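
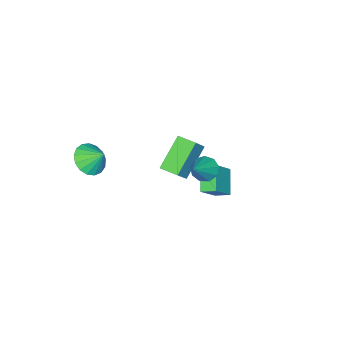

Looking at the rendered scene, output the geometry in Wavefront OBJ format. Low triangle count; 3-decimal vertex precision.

v 0.935 1.618 1.972
v 1.353 1.197 1.582
v 2.245 1.882 3.088
v 1.391 1.656 1.429
v 1.216 2.098 1.53
v 0.909 2.315 1.838
v 0.615 2.206 2.209
v 0.471 1.822 2.469
v 0.544 1.343 2.497
v 0.8 0.992 2.279
v 1.12 0.935 1.918
v -1.713 -2.389 -2.61
v -3.292 -2.433 -1.256
v -1.792 -1.364 -2.669
v -3.371 -1.408 -1.316
v -0.769 -2.252 -1.504
v -2.348 -2.296 -0.151
v -0.848 -1.227 -1.564
v -2.427 -1.271 -0.21
v 2.017 -4.363 0.174
v 2.903 -4.559 0.454
v 1.943 -3.537 0.986
v 2.958 -4.24 0.135
v 2.797 -3.949 -0.176
v 2.458 -3.753 -0.406
v 2.017 -3.696 -0.503
v 1.576 -3.793 -0.445
v 1.237 -4.019 -0.246
v 1.076 -4.325 0.05
v 1.13 -4.639 0.375
v 1.388 -4.89 0.653
v 1.79 -5.02 0.821
v 2.243 -4.999 0.842
v 2.645 -4.833 0.709
v -4.472 -1.51 -4.154
v -3.259 -1.554 -2.88
v -4.743 -0.756 -3.871
v -3.53 -0.8 -2.596
v -3.47 -0.8 -5.084
v -2.257 -0.844 -3.809
v -3.741 -0.046 -4.8
v -2.528 -0.09 -3.526
f 2 1 4
f 2 4 3
f 4 1 5
f 4 5 3
f 5 1 6
f 5 6 3
f 6 1 7
f 6 7 3
f 7 1 8
f 7 8 3
f 8 1 9
f 8 9 3
f 9 1 10
f 9 10 3
f 10 1 11
f 10 11 3
f 11 1 2
f 11 2 3
f 13 15 12
f 16 13 12
f 12 15 14
f 14 16 12
f 13 19 15
f 17 13 16
f 17 19 13
f 15 19 14
f 18 16 14
f 14 19 18
f 18 17 16
f 19 17 18
f 21 20 23
f 21 23 22
f 23 20 24
f 23 24 22
f 24 20 25
f 24 25 22
f 25 20 26
f 25 26 22
f 26 20 27
f 26 27 22
f 27 20 28
f 27 28 22
f 28 20 29
f 28 29 22
f 29 20 30
f 29 30 22
f 30 20 31
f 30 31 22
f 31 20 32
f 31 32 22
f 32 20 33
f 32 33 22
f 33 20 34
f 33 34 22
f 34 20 21
f 34 21 22
f 36 38 35
f 39 36 35
f 35 38 37
f 37 39 35
f 36 42 38
f 40 36 39
f 40 42 36
f 38 42 37
f 41 39 37
f 37 42 41
f 41 40 39
f 42 40 41



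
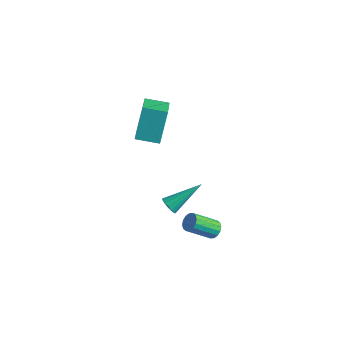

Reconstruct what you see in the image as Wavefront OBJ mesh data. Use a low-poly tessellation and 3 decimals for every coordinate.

v -0.383 -4.587 3.459
v -0.708 -3.697 4.99
v -1.509 -3.283 2.462
v -1.834 -2.394 3.993
v 0.574 -3.906 3.267
v 0.249 -3.017 4.798
v -0.552 -2.603 2.27
v -0.877 -1.713 3.801
v 3.164 -2.963 -2.498
v 3.486 -2.815 -2.131
v 2.837 -3.83 -1.155
v 2.516 -3.977 -1.522
v 3.276 -2.657 -2.105
v 2.627 -3.671 -1.13
v 3.037 -2.58 -2.185
v 2.388 -3.595 -1.21
v 2.831 -2.606 -2.349
v 2.182 -3.621 -1.373
v 2.715 -2.728 -2.553
v 2.066 -3.743 -1.577
v 2.719 -2.912 -2.742
v 2.07 -3.927 -1.766
v 2.843 -3.11 -2.865
v 2.194 -4.125 -1.889
v 3.053 -3.269 -2.89
v 2.404 -4.283 -1.915
v 3.292 -3.345 -2.81
v 2.643 -4.36 -1.835
v 3.498 -3.319 -2.647
v 2.849 -4.334 -1.671
v 3.614 -3.197 -2.443
v 2.965 -4.212 -1.467
v 3.61 -3.013 -2.254
v 2.961 -4.028 -1.278
v 1.169 -3.947 -1.266
v 1.488 -3.832 -1.647
v 1.851 -2.413 -0.234
v 1.285 -3.706 -1.7
v 1.056 -3.636 -1.654
v 0.853 -3.637 -1.518
v 0.722 -3.709 -1.325
v 0.694 -3.835 -1.118
v 0.775 -3.987 -0.945
v 0.946 -4.13 -0.845
v 1.168 -4.231 -0.842
v 1.391 -4.267 -0.936
v 1.562 -4.23 -1.105
v 1.644 -4.127 -1.311
v 1.617 -3.984 -1.507
f 2 4 1
f 5 2 1
f 1 4 3
f 3 5 1
f 2 8 4
f 6 2 5
f 6 8 2
f 4 8 3
f 7 5 3
f 3 8 7
f 7 6 5
f 8 6 7
f 10 9 13
f 10 13 11
f 11 13 14
f 11 14 12
f 13 9 15
f 13 15 14
f 14 15 16
f 14 16 12
f 15 9 17
f 15 17 16
f 16 17 18
f 16 18 12
f 17 9 19
f 17 19 18
f 18 19 20
f 18 20 12
f 19 9 21
f 19 21 20
f 20 21 22
f 20 22 12
f 21 9 23
f 21 23 22
f 22 23 24
f 22 24 12
f 23 9 25
f 23 25 24
f 24 25 26
f 24 26 12
f 25 9 27
f 25 27 26
f 26 27 28
f 26 28 12
f 27 9 29
f 27 29 28
f 28 29 30
f 28 30 12
f 29 9 31
f 29 31 30
f 30 31 32
f 30 32 12
f 31 9 33
f 31 33 32
f 32 33 34
f 32 34 12
f 33 9 10
f 33 10 34
f 34 10 11
f 34 11 12
f 36 35 38
f 36 38 37
f 38 35 39
f 38 39 37
f 39 35 40
f 39 40 37
f 40 35 41
f 40 41 37
f 41 35 42
f 41 42 37
f 42 35 43
f 42 43 37
f 43 35 44
f 43 44 37
f 44 35 45
f 44 45 37
f 45 35 46
f 45 46 37
f 46 35 47
f 46 47 37
f 47 35 48
f 47 48 37
f 48 35 49
f 48 49 37
f 49 35 36
f 49 36 37



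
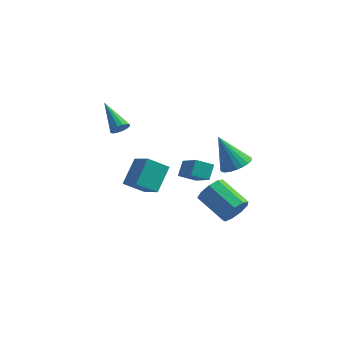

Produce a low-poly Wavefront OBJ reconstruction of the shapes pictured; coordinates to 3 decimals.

v 2.138 -3.791 0.936
v 2.151 -3.115 1.603
v 1.116 -2.845 -0.003
v 1.128 -2.169 0.664
v 2.932 -3.371 0.496
v 2.944 -2.695 1.163
v 1.909 -2.425 -0.443
v 1.922 -1.749 0.224
v 4.45 -3.758 -1.212
v 4.924 -3.264 -0.708
v 3.363 -2.567 0.075
v 2.89 -3.062 -0.428
v 4.8 -2.984 -1.203
v 3.24 -2.287 -0.419
v 4.513 -3.066 -1.702
v 2.953 -2.37 -0.918
v 4.196 -3.473 -1.971
v 2.636 -2.776 -1.187
v 3.998 -4.013 -1.885
v 2.438 -3.316 -1.102
v 4.012 -4.434 -1.485
v 2.451 -3.737 -0.701
v 4.23 -4.539 -0.956
v 2.67 -3.842 -0.172
v 4.552 -4.278 -0.547
v 2.991 -3.582 0.236
v 4.826 -3.775 -0.449
v 3.265 -3.078 0.334
v -1.456 -0.868 -3.211
v -2.429 -1.386 -2.468
v -1.289 0.419 -2.098
v -2.263 -0.098 -1.354
v -0.397 -1.702 -2.406
v -1.371 -2.219 -1.662
v -0.231 -0.414 -1.292
v -1.204 -0.932 -0.549
v -2.214 -2.133 2.264
v -1.799 -1.861 2.501
v -3.466 -1.127 3.296
v -1.866 -1.708 2.27
v -2.026 -1.668 2.038
v -2.236 -1.754 1.866
v -2.441 -1.941 1.801
v -2.584 -2.179 1.859
v -2.629 -2.406 2.026
v -2.562 -2.559 2.257
v -2.402 -2.599 2.489
v -2.192 -2.513 2.661
v -1.987 -2.326 2.726
v -1.844 -2.087 2.668
v 4.06 -2.619 1.406
v 4.603 -3.193 1.746
v 3.08 -2.521 3.134
v 4.759 -2.904 1.818
v 4.808 -2.573 1.827
v 4.744 -2.248 1.772
v 4.575 -1.98 1.661
v 4.329 -1.809 1.512
v 4.041 -1.761 1.346
v 3.756 -1.844 1.189
v 3.517 -2.045 1.065
v 3.362 -2.334 0.993
v 3.312 -2.666 0.984
v 3.377 -2.99 1.039
v 3.545 -3.258 1.15
v 3.792 -3.429 1.299
v 4.08 -3.477 1.465
v 4.365 -3.394 1.622
f 2 4 1
f 5 2 1
f 1 4 3
f 3 5 1
f 2 8 4
f 6 2 5
f 6 8 2
f 4 8 3
f 7 5 3
f 3 8 7
f 7 6 5
f 8 6 7
f 10 9 13
f 10 13 11
f 11 13 14
f 11 14 12
f 13 9 15
f 13 15 14
f 14 15 16
f 14 16 12
f 15 9 17
f 15 17 16
f 16 17 18
f 16 18 12
f 17 9 19
f 17 19 18
f 18 19 20
f 18 20 12
f 19 9 21
f 19 21 20
f 20 21 22
f 20 22 12
f 21 9 23
f 21 23 22
f 22 23 24
f 22 24 12
f 23 9 25
f 23 25 24
f 24 25 26
f 24 26 12
f 25 9 27
f 25 27 26
f 26 27 28
f 26 28 12
f 27 9 10
f 27 10 28
f 28 10 11
f 28 11 12
f 30 32 29
f 33 30 29
f 29 32 31
f 31 33 29
f 30 36 32
f 34 30 33
f 34 36 30
f 32 36 31
f 35 33 31
f 31 36 35
f 35 34 33
f 36 34 35
f 38 37 40
f 38 40 39
f 40 37 41
f 40 41 39
f 41 37 42
f 41 42 39
f 42 37 43
f 42 43 39
f 43 37 44
f 43 44 39
f 44 37 45
f 44 45 39
f 45 37 46
f 45 46 39
f 46 37 47
f 46 47 39
f 47 37 48
f 47 48 39
f 48 37 49
f 48 49 39
f 49 37 50
f 49 50 39
f 50 37 38
f 50 38 39
f 52 51 54
f 52 54 53
f 54 51 55
f 54 55 53
f 55 51 56
f 55 56 53
f 56 51 57
f 56 57 53
f 57 51 58
f 57 58 53
f 58 51 59
f 58 59 53
f 59 51 60
f 59 60 53
f 60 51 61
f 60 61 53
f 61 51 62
f 61 62 53
f 62 51 63
f 62 63 53
f 63 51 64
f 63 64 53
f 64 51 65
f 64 65 53
f 65 51 66
f 65 66 53
f 66 51 67
f 66 67 53
f 67 51 68
f 67 68 53
f 68 51 52
f 68 52 53



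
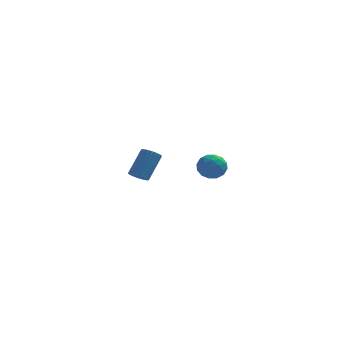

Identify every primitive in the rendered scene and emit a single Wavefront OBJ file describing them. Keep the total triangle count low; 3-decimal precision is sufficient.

v 1.504 -3.104 -0.95
v 2.251 -2.879 -0.777
v 1.489 -3.861 0.097
v 2.236 -3.636 0.27
v 1.636 -3.113 0.336
v 1.645 -2.645 -0.312
v 2.095 -4.095 -0.368
v 2.104 -3.627 -1.016
v 2.616 -3.492 -0.418
v 2.333 -2.885 0.017
v 1.407 -3.855 -0.697
v 1.124 -3.248 -0.262
v 1.879 -2.925 -0.956
v 1.861 -3.815 0.276
v 1.509 -3.507 0.314
v 1.948 -3.375 0.416
v 1.523 -2.787 -0.682
v 1.962 -2.655 -0.58
v 1.601 -2.792 0.074
v 1.778 -4.085 -0.1
v 2.217 -3.953 0.002
v 1.792 -3.365 -1.096
v 2.231 -3.233 -0.994
v 2.139 -3.948 -0.754
v 2.532 -3.153 -0.643
v 2.524 -3.598 -0.027
v 2.441 -3.868 -0.402
v 2.446 -3.593 -0.783
v 2.366 -2.796 -0.387
v 2.357 -3.241 0.229
v 2.005 -2.933 0.267
v 2.01 -2.658 -0.113
v 2.581 -3.156 -0.176
v 1.383 -3.499 -0.909
v 1.374 -3.944 -0.293
v 1.73 -4.082 -0.567
v 1.735 -3.807 -0.947
v 1.216 -3.142 -0.653
v 1.208 -3.587 -0.037
v 1.294 -3.147 0.103
v 1.299 -2.872 -0.278
v 1.159 -3.584 -0.504
v -2.155 2.903 -3.886
v -1.73 3.117 -4.235
v -1.101 4.071 -2.883
v -1.525 3.857 -2.534
v -1.91 3.281 -4.267
v -1.28 4.235 -2.915
v -2.132 3.38 -4.233
v -1.502 4.334 -2.881
v -2.358 3.396 -4.139
v -1.728 4.35 -2.787
v -2.549 3.327 -4.001
v -1.919 4.281 -2.65
v -2.672 3.184 -3.844
v -2.042 4.138 -2.492
v -2.705 2.993 -3.693
v -2.076 3.947 -2.342
v -2.643 2.787 -3.576
v -2.014 3.741 -2.225
v -2.497 2.6 -3.513
v -1.868 3.554 -2.161
v -2.292 2.466 -3.514
v -1.662 3.42 -2.162
v -2.063 2.408 -3.579
v -1.433 3.362 -2.227
v -1.849 2.435 -3.697
v -1.22 3.389 -2.346
v -1.689 2.543 -3.848
v -1.06 3.497 -2.497
v -1.609 2.713 -4.006
v -0.98 3.667 -2.654
v -1.624 2.916 -4.142
v -0.994 3.87 -2.791
f 1 38 17
f 38 12 41
f 17 41 6
f 38 41 17
f 1 17 13
f 17 6 18
f 13 18 2
f 17 18 13
f 1 13 22
f 13 2 23
f 22 23 8
f 13 23 22
f 1 22 34
f 22 8 37
f 34 37 11
f 22 37 34
f 1 34 38
f 34 11 42
f 38 42 12
f 34 42 38
f 2 18 29
f 18 6 32
f 29 32 10
f 18 32 29
f 6 41 19
f 41 12 40
f 19 40 5
f 41 40 19
f 12 42 39
f 42 11 35
f 39 35 3
f 42 35 39
f 11 37 36
f 37 8 24
f 36 24 7
f 37 24 36
f 8 23 28
f 23 2 25
f 28 25 9
f 23 25 28
f 4 30 16
f 30 10 31
f 16 31 5
f 30 31 16
f 4 16 14
f 16 5 15
f 14 15 3
f 16 15 14
f 4 14 21
f 14 3 20
f 21 20 7
f 14 20 21
f 4 21 26
f 21 7 27
f 26 27 9
f 21 27 26
f 4 26 30
f 26 9 33
f 30 33 10
f 26 33 30
f 5 31 19
f 31 10 32
f 19 32 6
f 31 32 19
f 3 15 39
f 15 5 40
f 39 40 12
f 15 40 39
f 7 20 36
f 20 3 35
f 36 35 11
f 20 35 36
f 9 27 28
f 27 7 24
f 28 24 8
f 27 24 28
f 10 33 29
f 33 9 25
f 29 25 2
f 33 25 29
f 44 43 47
f 44 47 45
f 45 47 48
f 45 48 46
f 47 43 49
f 47 49 48
f 48 49 50
f 48 50 46
f 49 43 51
f 49 51 50
f 50 51 52
f 50 52 46
f 51 43 53
f 51 53 52
f 52 53 54
f 52 54 46
f 53 43 55
f 53 55 54
f 54 55 56
f 54 56 46
f 55 43 57
f 55 57 56
f 56 57 58
f 56 58 46
f 57 43 59
f 57 59 58
f 58 59 60
f 58 60 46
f 59 43 61
f 59 61 60
f 60 61 62
f 60 62 46
f 61 43 63
f 61 63 62
f 62 63 64
f 62 64 46
f 63 43 65
f 63 65 64
f 64 65 66
f 64 66 46
f 65 43 67
f 65 67 66
f 66 67 68
f 66 68 46
f 67 43 69
f 67 69 68
f 68 69 70
f 68 70 46
f 69 43 71
f 69 71 70
f 70 71 72
f 70 72 46
f 71 43 73
f 71 73 72
f 72 73 74
f 72 74 46
f 73 43 44
f 73 44 74
f 74 44 45
f 74 45 46



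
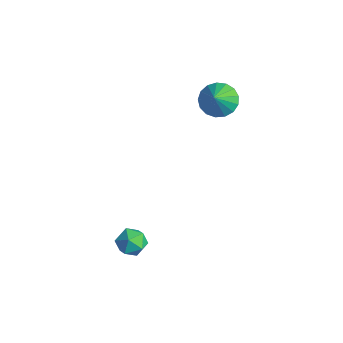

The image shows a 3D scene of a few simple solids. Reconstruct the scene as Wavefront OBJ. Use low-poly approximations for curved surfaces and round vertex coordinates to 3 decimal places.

v -1.577 -2.405 -2.974
v -1.217 -2.05 -3.403
v -0.703 -2.57 -2.377
v -0.343 -2.215 -2.806
v -0.796 -1.916 -2.427
v -1.337 -1.814 -2.796
v -0.583 -2.806 -2.984
v -1.124 -2.704 -3.353
v -0.603 -2.298 -3.409
v -0.735 -1.748 -3.065
v -1.185 -2.872 -2.715
v -1.317 -2.322 -2.371
v -2.656 2.383 1.799
v -1.993 2.615 1.51
v -2.084 1.817 2.661
v -2.084 2.879 1.744
v -2.306 3.029 1.99
v -2.608 3.031 2.192
v -2.921 2.885 2.304
v -3.174 2.623 2.3
v -3.308 2.307 2.182
v -3.293 2.008 1.975
v -3.132 1.794 1.729
v -2.862 1.716 1.498
v -2.545 1.79 1.336
v -2.253 2.001 1.28
v -2.054 2.298 1.343
f 1 12 6
f 1 6 2
f 1 2 8
f 1 8 11
f 1 11 12
f 2 6 10
f 6 12 5
f 12 11 3
f 11 8 7
f 8 2 9
f 4 10 5
f 4 5 3
f 4 3 7
f 4 7 9
f 4 9 10
f 5 10 6
f 3 5 12
f 7 3 11
f 9 7 8
f 10 9 2
f 14 13 16
f 14 16 15
f 16 13 17
f 16 17 15
f 17 13 18
f 17 18 15
f 18 13 19
f 18 19 15
f 19 13 20
f 19 20 15
f 20 13 21
f 20 21 15
f 21 13 22
f 21 22 15
f 22 13 23
f 22 23 15
f 23 13 24
f 23 24 15
f 24 13 25
f 24 25 15
f 25 13 26
f 25 26 15
f 26 13 27
f 26 27 15
f 27 13 14
f 27 14 15



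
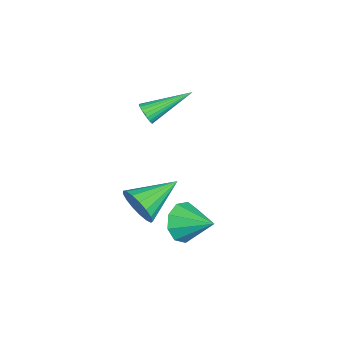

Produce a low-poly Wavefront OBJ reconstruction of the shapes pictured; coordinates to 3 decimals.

v -2.712 -0.665 1.979
v -2.438 -0.766 2.398
v -3.448 0.985 2.861
v -2.31 -0.654 2.294
v -2.244 -0.543 2.143
v -2.249 -0.451 1.966
v -2.324 -0.391 1.792
v -2.458 -0.373 1.646
v -2.631 -0.4 1.551
v -2.816 -0.466 1.521
v -2.985 -0.563 1.561
v -3.113 -0.676 1.664
v -3.179 -0.786 1.816
v -3.174 -0.878 1.992
v -3.099 -0.938 2.167
v -2.965 -0.956 2.312
v -2.792 -0.93 2.408
v -2.607 -0.863 2.437
v 1.877 1.496 -0.164
v 2.347 1.634 -0.896
v 2.483 2.664 0.444
v 1.821 1.925 -0.931
v 1.321 2.015 -0.607
v 1.082 1.863 -0.077
v 1.214 1.539 0.413
v 1.657 1.195 0.632
v 2.202 0.992 0.479
v 2.596 1.025 0.025
v 2.653 1.278 -0.518
v 1.352 -0.263 0.021
v 1.835 -0.112 0.716
v 0.128 0.983 0.599
v 1.976 0.157 0.438
v 1.975 0.329 0.064
v 1.831 0.365 -0.32
v 1.577 0.258 -0.626
v 1.272 0.031 -0.783
v 0.985 -0.263 -0.757
v 0.782 -0.557 -0.552
v 0.71 -0.784 -0.216
v 0.785 -0.891 0.174
v 0.99 -0.855 0.529
v 1.278 -0.683 0.768
v 1.583 -0.414 0.835
f 2 1 4
f 2 4 3
f 4 1 5
f 4 5 3
f 5 1 6
f 5 6 3
f 6 1 7
f 6 7 3
f 7 1 8
f 7 8 3
f 8 1 9
f 8 9 3
f 9 1 10
f 9 10 3
f 10 1 11
f 10 11 3
f 11 1 12
f 11 12 3
f 12 1 13
f 12 13 3
f 13 1 14
f 13 14 3
f 14 1 15
f 14 15 3
f 15 1 16
f 15 16 3
f 16 1 17
f 16 17 3
f 17 1 18
f 17 18 3
f 18 1 2
f 18 2 3
f 20 19 22
f 20 22 21
f 22 19 23
f 22 23 21
f 23 19 24
f 23 24 21
f 24 19 25
f 24 25 21
f 25 19 26
f 25 26 21
f 26 19 27
f 26 27 21
f 27 19 28
f 27 28 21
f 28 19 29
f 28 29 21
f 29 19 20
f 29 20 21
f 31 30 33
f 31 33 32
f 33 30 34
f 33 34 32
f 34 30 35
f 34 35 32
f 35 30 36
f 35 36 32
f 36 30 37
f 36 37 32
f 37 30 38
f 37 38 32
f 38 30 39
f 38 39 32
f 39 30 40
f 39 40 32
f 40 30 41
f 40 41 32
f 41 30 42
f 41 42 32
f 42 30 43
f 42 43 32
f 43 30 44
f 43 44 32
f 44 30 31
f 44 31 32



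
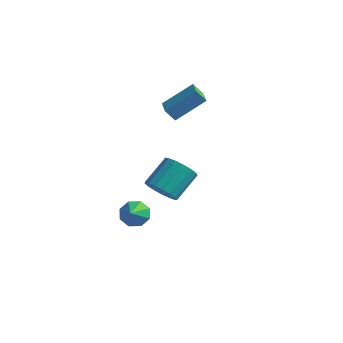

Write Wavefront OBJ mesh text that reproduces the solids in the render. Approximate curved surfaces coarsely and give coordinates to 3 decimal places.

v -1.339 -1.046 -4.153
v -0.52 -0.794 -4.352
v -0.821 -2.094 -3.347
v -0.758 -0.487 -3.801
v -1.336 -0.509 -3.456
v -1.916 -0.845 -3.52
v -2.159 -1.299 -3.954
v -1.921 -1.605 -4.505
v -1.343 -1.584 -4.85
v -0.763 -1.248 -4.786
v 2.017 -3.232 0.056
v 2.891 -3.012 -0.378
v 3.096 -1.527 0.79
v 2.223 -1.748 1.224
v 2.57 -2.766 -0.634
v 2.776 -1.281 0.533
v 2.123 -2.627 -0.733
v 2.329 -1.142 0.435
v 1.651 -2.626 -0.65
v 1.857 -1.141 0.518
v 1.264 -2.764 -0.406
v 1.47 -1.28 0.762
v 1.049 -3.01 -0.056
v 1.254 -1.525 1.112
v 1.055 -3.306 0.32
v 1.261 -1.822 1.488
v 1.282 -3.586 0.635
v 1.488 -2.101 1.803
v 1.678 -3.784 0.818
v 1.884 -2.3 1.986
v 2.151 -3.856 0.826
v 2.357 -2.372 1.994
v 2.593 -3.785 0.658
v 2.799 -2.301 1.825
v 2.904 -3.588 0.352
v 3.11 -2.103 1.519
v 3.011 -3.309 -0.022
v 3.217 -1.824 1.146
v -1.34 2.641 1.392
v -1.817 2.359 2.089
v -2.346 3.74 1.147
v -2.824 3.458 1.843
v -0.216 3.962 2.697
v -0.694 3.68 3.393
v -1.223 5.061 2.451
v -1.7 4.779 3.148
f 2 1 4
f 2 4 3
f 4 1 5
f 4 5 3
f 5 1 6
f 5 6 3
f 6 1 7
f 6 7 3
f 7 1 8
f 7 8 3
f 8 1 9
f 8 9 3
f 9 1 10
f 9 10 3
f 10 1 2
f 10 2 3
f 12 11 15
f 12 15 13
f 13 15 16
f 13 16 14
f 15 11 17
f 15 17 16
f 16 17 18
f 16 18 14
f 17 11 19
f 17 19 18
f 18 19 20
f 18 20 14
f 19 11 21
f 19 21 20
f 20 21 22
f 20 22 14
f 21 11 23
f 21 23 22
f 22 23 24
f 22 24 14
f 23 11 25
f 23 25 24
f 24 25 26
f 24 26 14
f 25 11 27
f 25 27 26
f 26 27 28
f 26 28 14
f 27 11 29
f 27 29 28
f 28 29 30
f 28 30 14
f 29 11 31
f 29 31 30
f 30 31 32
f 30 32 14
f 31 11 33
f 31 33 32
f 32 33 34
f 32 34 14
f 33 11 35
f 33 35 34
f 34 35 36
f 34 36 14
f 35 11 37
f 35 37 36
f 36 37 38
f 36 38 14
f 37 11 12
f 37 12 38
f 38 12 13
f 38 13 14
f 40 42 39
f 43 40 39
f 39 42 41
f 41 43 39
f 40 46 42
f 44 40 43
f 44 46 40
f 42 46 41
f 45 43 41
f 41 46 45
f 45 44 43
f 46 44 45



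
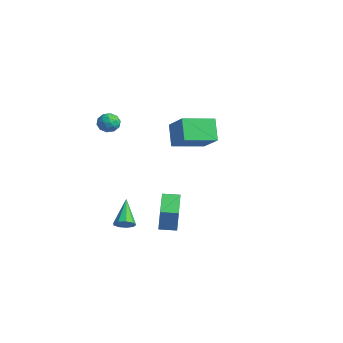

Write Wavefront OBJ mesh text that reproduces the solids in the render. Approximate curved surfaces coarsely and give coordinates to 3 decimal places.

v -3.5 1.477 -0.323
v -4.363 1.8 0.849
v -3.246 3.332 -0.647
v -4.108 3.655 0.524
v -2.012 1.465 0.776
v -2.874 1.788 1.947
v -1.757 3.32 0.451
v -2.62 3.643 1.623
v 3.623 -2.998 -1.951
v 3.744 -2.967 -0.697
v 1.781 -1.919 -1.799
v 1.902 -1.888 -0.546
v 4.078 -2.212 -2.014
v 4.199 -2.181 -0.761
v 2.236 -1.133 -1.863
v 2.357 -1.102 -0.609
v 0.312 -3.218 -3.202
v 0.699 -3.312 -2.766
v -0.812 -2.542 -2.058
v 0.757 -2.946 -2.925
v 0.607 -2.707 -3.214
v 0.319 -2.707 -3.497
v 0.028 -2.946 -3.642
v -0.13 -3.312 -3.581
v -0.081 -3.634 -3.342
v 0.152 -3.761 -3.038
v 0.46 -3.634 -2.81
v -1.991 -2.354 2.832
v -1.648 -2.492 3.369
v -2.272 -3.368 2.751
v -1.929 -3.506 3.288
v -2.473 -3.149 3.331
v -2.299 -2.523 3.381
v -1.621 -3.337 2.739
v -1.447 -2.711 2.789
v -1.419 -3.1 3.311
v -1.946 -2.984 3.678
v -1.974 -2.876 2.442
v -2.501 -2.76 2.809
v -1.795 -2.334 3.108
v -2.125 -3.526 3.012
v -2.445 -3.316 3.037
v -2.243 -3.397 3.353
v -2.178 -2.352 3.115
v -1.976 -2.433 3.431
v -2.461 -2.819 3.408
v -1.944 -3.427 2.689
v -1.742 -3.508 3.005
v -1.677 -2.463 2.767
v -1.475 -2.544 3.083
v -1.459 -3.041 2.712
v -1.459 -2.773 3.39
v -1.624 -3.368 3.342
v -1.443 -3.269 3.019
v -1.341 -2.901 3.048
v -1.769 -2.704 3.605
v -1.933 -3.3 3.557
v -2.253 -3.09 3.582
v -2.151 -2.722 3.612
v -1.634 -3.061 3.571
v -1.987 -2.56 2.563
v -2.151 -3.156 2.515
v -1.769 -3.138 2.508
v -1.667 -2.77 2.538
v -2.296 -2.492 2.778
v -2.461 -3.087 2.73
v -2.579 -2.959 3.072
v -2.477 -2.591 3.101
v -2.286 -2.799 2.549
f 2 4 1
f 5 2 1
f 1 4 3
f 3 5 1
f 2 8 4
f 6 2 5
f 6 8 2
f 4 8 3
f 7 5 3
f 3 8 7
f 7 6 5
f 8 6 7
f 10 12 9
f 13 10 9
f 9 12 11
f 11 13 9
f 10 16 12
f 14 10 13
f 14 16 10
f 12 16 11
f 15 13 11
f 11 16 15
f 15 14 13
f 16 14 15
f 18 17 20
f 18 20 19
f 20 17 21
f 20 21 19
f 21 17 22
f 21 22 19
f 22 17 23
f 22 23 19
f 23 17 24
f 23 24 19
f 24 17 25
f 24 25 19
f 25 17 26
f 25 26 19
f 26 17 27
f 26 27 19
f 27 17 18
f 27 18 19
f 28 65 44
f 65 39 68
f 44 68 33
f 65 68 44
f 28 44 40
f 44 33 45
f 40 45 29
f 44 45 40
f 28 40 49
f 40 29 50
f 49 50 35
f 40 50 49
f 28 49 61
f 49 35 64
f 61 64 38
f 49 64 61
f 28 61 65
f 61 38 69
f 65 69 39
f 61 69 65
f 29 45 56
f 45 33 59
f 56 59 37
f 45 59 56
f 33 68 46
f 68 39 67
f 46 67 32
f 68 67 46
f 39 69 66
f 69 38 62
f 66 62 30
f 69 62 66
f 38 64 63
f 64 35 51
f 63 51 34
f 64 51 63
f 35 50 55
f 50 29 52
f 55 52 36
f 50 52 55
f 31 57 43
f 57 37 58
f 43 58 32
f 57 58 43
f 31 43 41
f 43 32 42
f 41 42 30
f 43 42 41
f 31 41 48
f 41 30 47
f 48 47 34
f 41 47 48
f 31 48 53
f 48 34 54
f 53 54 36
f 48 54 53
f 31 53 57
f 53 36 60
f 57 60 37
f 53 60 57
f 32 58 46
f 58 37 59
f 46 59 33
f 58 59 46
f 30 42 66
f 42 32 67
f 66 67 39
f 42 67 66
f 34 47 63
f 47 30 62
f 63 62 38
f 47 62 63
f 36 54 55
f 54 34 51
f 55 51 35
f 54 51 55
f 37 60 56
f 60 36 52
f 56 52 29
f 60 52 56



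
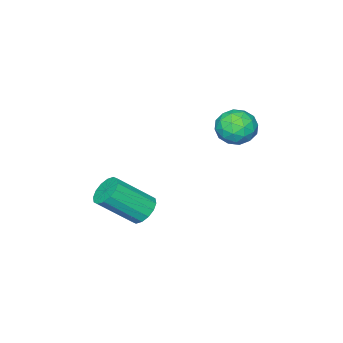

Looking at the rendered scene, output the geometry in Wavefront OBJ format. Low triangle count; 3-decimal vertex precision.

v 3.007 0.043 -1.586
v 3.425 -0.131 -2.08
v 4.491 -0.957 -0.888
v 4.073 -0.783 -0.394
v 3.54 0.177 -1.969
v 4.606 -0.649 -0.777
v 3.512 0.449 -1.756
v 4.578 -0.377 -0.564
v 3.349 0.612 -1.497
v 4.415 -0.214 -0.305
v 3.094 0.623 -1.262
v 4.16 -0.203 -0.07
v 2.816 0.478 -1.114
v 3.882 -0.348 0.078
v 2.589 0.217 -1.092
v 3.655 -0.609 0.1
v 2.474 -0.091 -1.203
v 3.54 -0.917 -0.011
v 2.502 -0.363 -1.416
v 3.568 -1.189 -0.224
v 2.665 -0.526 -1.675
v 3.731 -1.352 -0.483
v 2.92 -0.537 -1.91
v 3.986 -1.363 -0.718
v 3.198 -0.392 -2.058
v 4.264 -1.218 -0.866
v -0.788 1.69 1.001
v -0.226 1.922 1.582
v -0.954 0.498 1.638
v -0.392 0.73 2.219
v -1.141 1.112 2.182
v -1.038 1.848 1.788
v -0.142 0.572 1.432
v -0.039 1.308 1.038
v 0.173 1.231 1.849
v -0.444 1.565 2.312
v -0.736 0.855 0.908
v -1.353 1.189 1.371
v -0.492 1.91 1.236
v -0.688 0.51 1.984
v -1.128 0.734 1.962
v -0.798 0.871 2.304
v -0.97 1.867 1.357
v -0.639 2.004 1.698
v -1.177 1.528 2.051
v -0.541 0.416 1.522
v -0.21 0.553 1.863
v -0.382 1.549 0.916
v -0.052 1.686 1.258
v -0.003 0.892 1.169
v 0.073 1.641 1.734
v -0.025 0.94 2.108
v 0.122 0.847 1.646
v 0.183 1.28 1.414
v -0.29 1.837 2.006
v -0.388 1.137 2.381
v -0.828 1.361 2.359
v -0.768 1.794 2.127
v -0.056 1.431 2.163
v -0.792 1.283 0.839
v -0.89 0.583 1.214
v -0.412 0.626 1.093
v -0.352 1.059 0.861
v -1.155 1.48 1.112
v -1.253 0.779 1.486
v -1.363 1.14 1.806
v -1.302 1.573 1.574
v -1.124 0.989 1.057
f 2 1 5
f 2 5 3
f 3 5 6
f 3 6 4
f 5 1 7
f 5 7 6
f 6 7 8
f 6 8 4
f 7 1 9
f 7 9 8
f 8 9 10
f 8 10 4
f 9 1 11
f 9 11 10
f 10 11 12
f 10 12 4
f 11 1 13
f 11 13 12
f 12 13 14
f 12 14 4
f 13 1 15
f 13 15 14
f 14 15 16
f 14 16 4
f 15 1 17
f 15 17 16
f 16 17 18
f 16 18 4
f 17 1 19
f 17 19 18
f 18 19 20
f 18 20 4
f 19 1 21
f 19 21 20
f 20 21 22
f 20 22 4
f 21 1 23
f 21 23 22
f 22 23 24
f 22 24 4
f 23 1 25
f 23 25 24
f 24 25 26
f 24 26 4
f 25 1 2
f 25 2 26
f 26 2 3
f 26 3 4
f 27 64 43
f 64 38 67
f 43 67 32
f 64 67 43
f 27 43 39
f 43 32 44
f 39 44 28
f 43 44 39
f 27 39 48
f 39 28 49
f 48 49 34
f 39 49 48
f 27 48 60
f 48 34 63
f 60 63 37
f 48 63 60
f 27 60 64
f 60 37 68
f 64 68 38
f 60 68 64
f 28 44 55
f 44 32 58
f 55 58 36
f 44 58 55
f 32 67 45
f 67 38 66
f 45 66 31
f 67 66 45
f 38 68 65
f 68 37 61
f 65 61 29
f 68 61 65
f 37 63 62
f 63 34 50
f 62 50 33
f 63 50 62
f 34 49 54
f 49 28 51
f 54 51 35
f 49 51 54
f 30 56 42
f 56 36 57
f 42 57 31
f 56 57 42
f 30 42 40
f 42 31 41
f 40 41 29
f 42 41 40
f 30 40 47
f 40 29 46
f 47 46 33
f 40 46 47
f 30 47 52
f 47 33 53
f 52 53 35
f 47 53 52
f 30 52 56
f 52 35 59
f 56 59 36
f 52 59 56
f 31 57 45
f 57 36 58
f 45 58 32
f 57 58 45
f 29 41 65
f 41 31 66
f 65 66 38
f 41 66 65
f 33 46 62
f 46 29 61
f 62 61 37
f 46 61 62
f 35 53 54
f 53 33 50
f 54 50 34
f 53 50 54
f 36 59 55
f 59 35 51
f 55 51 28
f 59 51 55



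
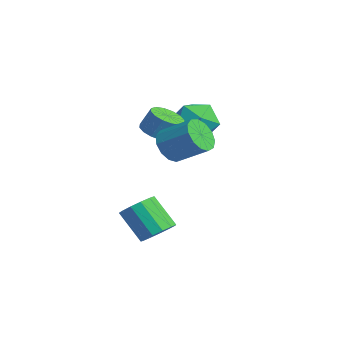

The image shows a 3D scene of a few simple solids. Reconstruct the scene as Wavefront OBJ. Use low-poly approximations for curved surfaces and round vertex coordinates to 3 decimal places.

v 1.301 -1.07 -3.772
v 1.954 -1.584 -3.515
v 0.952 -2.184 -2.171
v 0.299 -1.67 -2.428
v 2.013 -1.158 -3.28
v 1.011 -1.758 -1.937
v 1.846 -0.704 -3.201
v 0.845 -1.304 -1.858
v 1.506 -0.366 -3.304
v 0.505 -0.966 -1.96
v 1.101 -0.251 -3.555
v 0.099 -0.852 -2.212
v 0.759 -0.397 -3.875
v -0.242 -0.997 -2.531
v 0.589 -0.756 -4.162
v -0.412 -1.356 -2.819
v 0.645 -1.215 -4.325
v -0.356 -1.815 -2.982
v 0.91 -1.628 -4.313
v -0.092 -2.228 -2.969
v 1.298 -1.863 -4.128
v 0.296 -2.464 -2.785
v 1.687 -1.847 -3.831
v 0.686 -2.447 -2.488
v 1.07 -0.491 1.149
v 1.604 -0.392 0.419
v 2.624 0.61 1.301
v 2.09 0.511 2.031
v 1.256 -0.016 0.395
v 2.276 0.985 1.277
v 0.849 0.208 0.61
v 1.869 1.21 1.493
v 0.512 0.211 0.997
v 1.532 1.213 1.879
v 0.352 -0.009 1.432
v 1.372 0.993 2.314
v 0.42 -0.382 1.777
v 1.44 0.62 2.659
v 0.695 -0.79 1.922
v 1.715 0.212 2.804
v 1.088 -1.103 1.822
v 2.108 -0.101 2.705
v 1.476 -1.221 1.509
v 2.496 -0.22 2.391
v 1.735 -1.108 1.081
v 2.755 -0.106 1.963
v 1.783 -0.799 0.675
v 2.803 0.203 1.557
v -0.854 -0.363 1.214
v -0.413 0.21 0.85
v -0.165 0.637 1.821
v -0.606 0.063 2.186
v -0.799 0.371 0.877
v -0.551 0.798 1.849
v -1.2 0.336 0.996
v -0.951 0.763 1.967
v -1.508 0.113 1.172
v -1.259 0.54 2.144
v -1.641 -0.237 1.36
v -1.392 0.189 2.332
v -1.563 -0.622 1.509
v -1.315 -0.195 2.481
v -1.295 -0.937 1.579
v -1.047 -0.51 2.55
v -0.909 -1.098 1.551
v -0.661 -0.671 2.523
v -0.509 -1.063 1.433
v -0.26 -0.636 2.404
v -0.201 -0.84 1.256
v 0.048 -0.413 2.228
v -0.068 -0.489 1.068
v 0.181 -0.063 2.04
v -0.145 -0.105 0.919
v 0.103 0.322 1.891
v -2.301 2.68 1.864
v -1.712 2.92 0.873
v -3.188 1.24 0.987
v -2.599 1.48 -0.004
v -2.029 1.042 0.929
v -1.48 1.932 1.471
v -3.42 2.228 0.389
v -2.871 3.118 0.931
v -2.403 2.641 -0.038
v -1.544 1.908 0.295
v -3.356 2.252 1.565
v -2.497 1.519 1.898
f 2 1 5
f 2 5 3
f 3 5 6
f 3 6 4
f 5 1 7
f 5 7 6
f 6 7 8
f 6 8 4
f 7 1 9
f 7 9 8
f 8 9 10
f 8 10 4
f 9 1 11
f 9 11 10
f 10 11 12
f 10 12 4
f 11 1 13
f 11 13 12
f 12 13 14
f 12 14 4
f 13 1 15
f 13 15 14
f 14 15 16
f 14 16 4
f 15 1 17
f 15 17 16
f 16 17 18
f 16 18 4
f 17 1 19
f 17 19 18
f 18 19 20
f 18 20 4
f 19 1 21
f 19 21 20
f 20 21 22
f 20 22 4
f 21 1 23
f 21 23 22
f 22 23 24
f 22 24 4
f 23 1 2
f 23 2 24
f 24 2 3
f 24 3 4
f 26 25 29
f 26 29 27
f 27 29 30
f 27 30 28
f 29 25 31
f 29 31 30
f 30 31 32
f 30 32 28
f 31 25 33
f 31 33 32
f 32 33 34
f 32 34 28
f 33 25 35
f 33 35 34
f 34 35 36
f 34 36 28
f 35 25 37
f 35 37 36
f 36 37 38
f 36 38 28
f 37 25 39
f 37 39 38
f 38 39 40
f 38 40 28
f 39 25 41
f 39 41 40
f 40 41 42
f 40 42 28
f 41 25 43
f 41 43 42
f 42 43 44
f 42 44 28
f 43 25 45
f 43 45 44
f 44 45 46
f 44 46 28
f 45 25 47
f 45 47 46
f 46 47 48
f 46 48 28
f 47 25 26
f 47 26 48
f 48 26 27
f 48 27 28
f 50 49 53
f 50 53 51
f 51 53 54
f 51 54 52
f 53 49 55
f 53 55 54
f 54 55 56
f 54 56 52
f 55 49 57
f 55 57 56
f 56 57 58
f 56 58 52
f 57 49 59
f 57 59 58
f 58 59 60
f 58 60 52
f 59 49 61
f 59 61 60
f 60 61 62
f 60 62 52
f 61 49 63
f 61 63 62
f 62 63 64
f 62 64 52
f 63 49 65
f 63 65 64
f 64 65 66
f 64 66 52
f 65 49 67
f 65 67 66
f 66 67 68
f 66 68 52
f 67 49 69
f 67 69 68
f 68 69 70
f 68 70 52
f 69 49 71
f 69 71 70
f 70 71 72
f 70 72 52
f 71 49 73
f 71 73 72
f 72 73 74
f 72 74 52
f 73 49 50
f 73 50 74
f 74 50 51
f 74 51 52
f 75 86 80
f 75 80 76
f 75 76 82
f 75 82 85
f 75 85 86
f 76 80 84
f 80 86 79
f 86 85 77
f 85 82 81
f 82 76 83
f 78 84 79
f 78 79 77
f 78 77 81
f 78 81 83
f 78 83 84
f 79 84 80
f 77 79 86
f 81 77 85
f 83 81 82
f 84 83 76



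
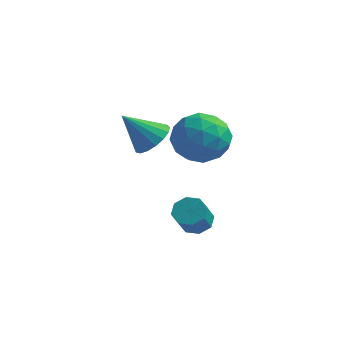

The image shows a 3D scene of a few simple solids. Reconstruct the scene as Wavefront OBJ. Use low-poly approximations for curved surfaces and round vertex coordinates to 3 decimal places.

v 1.286 -0.307 0.415
v 2.167 -0.77 0.868
v 0.333 -1.75 0.792
v 1.214 -2.213 1.245
v 0.737 -1.357 1.729
v 1.325 -0.465 1.497
v 1.175 -2.055 0.163
v 1.763 -1.163 -0.069
v 2.098 -1.85 0.713
v 1.827 -1.419 1.68
v 0.673 -1.101 -0.02
v 0.402 -0.67 0.947
v 1.81 -0.412 0.609
v 0.69 -2.108 1.051
v 0.41 -1.605 1.336
v 0.927 -1.877 1.602
v 1.315 -0.233 0.978
v 1.833 -0.505 1.244
v 0.992 -0.85 1.75
v 0.667 -2.015 0.416
v 1.185 -2.287 0.682
v 1.573 -0.643 0.058
v 2.09 -0.915 0.324
v 1.508 -1.67 -0.09
v 2.287 -1.319 0.783
v 1.728 -2.167 1.005
v 1.704 -2.074 0.369
v 2.05 -1.55 0.232
v 2.128 -1.066 1.352
v 1.568 -1.914 1.574
v 1.288 -1.411 1.858
v 1.634 -0.886 1.722
v 2.088 -1.7 1.261
v 0.932 -0.606 0.086
v 0.372 -1.454 0.308
v 0.866 -1.634 -0.062
v 1.212 -1.109 -0.198
v 0.772 -0.353 0.655
v 0.213 -1.201 0.877
v 0.45 -0.97 1.428
v 0.796 -0.446 1.291
v 0.412 -0.82 0.399
v -0.88 -0.475 -0.131
v -0.443 -1.135 -0.02
v -1.82 -0.905 1.011
v -0.28 -0.878 0.212
v -0.254 -0.528 0.365
v -0.372 -0.165 0.404
v -0.606 0.126 0.321
v -0.903 0.28 0.135
v -1.195 0.26 -0.113
v -1.415 0.073 -0.364
v -1.512 -0.24 -0.562
v -1.464 -0.607 -0.661
v -1.283 -0.943 -0.639
v -1.009 -1.172 -0.5
v -0.706 -1.242 -0.277
v 0.979 -1.001 -3.407
v 1.532 -0.753 -3.236
v 1.575 -1.452 -2.362
v 1.021 -1.699 -2.533
v 1.158 -0.525 -3.035
v 1.2 -1.223 -2.161
v 0.678 -0.575 -3.052
v 0.721 -1.274 -2.178
v 0.375 -0.875 -3.277
v 0.418 -1.574 -2.403
v 0.425 -1.248 -3.578
v 0.468 -1.947 -2.704
v 0.8 -1.477 -3.779
v 0.842 -2.175 -2.905
v 1.279 -1.426 -3.762
v 1.322 -2.125 -2.888
v 1.582 -1.126 -3.537
v 1.625 -1.825 -2.663
f 1 38 17
f 38 12 41
f 17 41 6
f 38 41 17
f 1 17 13
f 17 6 18
f 13 18 2
f 17 18 13
f 1 13 22
f 13 2 23
f 22 23 8
f 13 23 22
f 1 22 34
f 22 8 37
f 34 37 11
f 22 37 34
f 1 34 38
f 34 11 42
f 38 42 12
f 34 42 38
f 2 18 29
f 18 6 32
f 29 32 10
f 18 32 29
f 6 41 19
f 41 12 40
f 19 40 5
f 41 40 19
f 12 42 39
f 42 11 35
f 39 35 3
f 42 35 39
f 11 37 36
f 37 8 24
f 36 24 7
f 37 24 36
f 8 23 28
f 23 2 25
f 28 25 9
f 23 25 28
f 4 30 16
f 30 10 31
f 16 31 5
f 30 31 16
f 4 16 14
f 16 5 15
f 14 15 3
f 16 15 14
f 4 14 21
f 14 3 20
f 21 20 7
f 14 20 21
f 4 21 26
f 21 7 27
f 26 27 9
f 21 27 26
f 4 26 30
f 26 9 33
f 30 33 10
f 26 33 30
f 5 31 19
f 31 10 32
f 19 32 6
f 31 32 19
f 3 15 39
f 15 5 40
f 39 40 12
f 15 40 39
f 7 20 36
f 20 3 35
f 36 35 11
f 20 35 36
f 9 27 28
f 27 7 24
f 28 24 8
f 27 24 28
f 10 33 29
f 33 9 25
f 29 25 2
f 33 25 29
f 44 43 46
f 44 46 45
f 46 43 47
f 46 47 45
f 47 43 48
f 47 48 45
f 48 43 49
f 48 49 45
f 49 43 50
f 49 50 45
f 50 43 51
f 50 51 45
f 51 43 52
f 51 52 45
f 52 43 53
f 52 53 45
f 53 43 54
f 53 54 45
f 54 43 55
f 54 55 45
f 55 43 56
f 55 56 45
f 56 43 57
f 56 57 45
f 57 43 44
f 57 44 45
f 59 58 62
f 59 62 60
f 60 62 63
f 60 63 61
f 62 58 64
f 62 64 63
f 63 64 65
f 63 65 61
f 64 58 66
f 64 66 65
f 65 66 67
f 65 67 61
f 66 58 68
f 66 68 67
f 67 68 69
f 67 69 61
f 68 58 70
f 68 70 69
f 69 70 71
f 69 71 61
f 70 58 72
f 70 72 71
f 71 72 73
f 71 73 61
f 72 58 74
f 72 74 73
f 73 74 75
f 73 75 61
f 74 58 59
f 74 59 75
f 75 59 60
f 75 60 61



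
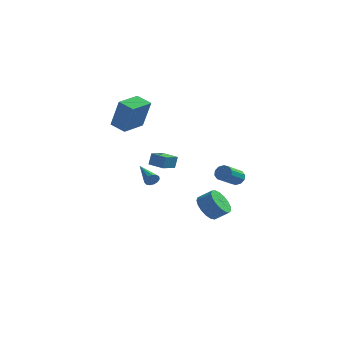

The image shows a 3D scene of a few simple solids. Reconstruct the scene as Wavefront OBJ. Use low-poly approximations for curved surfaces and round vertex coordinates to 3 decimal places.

v -0.711 -2.111 1.37
v -0.603 -1.924 2.171
v -0.328 -1.13 1.09
v -0.22 -0.943 1.891
v 0.3 -2.517 1.329
v 0.408 -2.33 2.13
v 0.683 -1.536 1.049
v 0.791 -1.349 1.85
v -4.262 1.094 3.062
v -3.617 0.81 5.04
v -3.706 2.721 3.114
v -3.06 2.437 5.092
v -3.26 0.763 2.688
v -2.614 0.479 4.666
v -2.703 2.39 2.74
v -2.058 2.106 4.718
v -2.127 2.388 -1.736
v -1.871 2.441 -1.298
v -3.353 3.592 -1.164
v -1.764 2.637 -1.479
v -1.771 2.753 -1.741
v -1.892 2.754 -2.002
v -2.087 2.639 -2.178
v -2.296 2.444 -2.214
v -2.45 2.232 -2.098
v -2.502 2.069 -1.867
v -2.436 2.007 -1.595
v -2.271 2.067 -1.367
v -2.061 2.228 -1.256
v 1.081 3.196 -3.997
v 1.567 2.507 -4.535
v 2.444 2.615 -3.881
v 1.959 3.304 -3.343
v 1.677 2.919 -4.751
v 2.555 3.027 -4.097
v 1.651 3.395 -4.794
v 2.528 3.503 -4.14
v 1.494 3.826 -4.655
v 2.372 3.934 -4.001
v 1.243 4.112 -4.365
v 2.12 4.22 -3.711
v 0.954 4.188 -3.991
v 1.832 4.296 -3.337
v 0.695 4.037 -3.618
v 1.573 4.145 -2.964
v 0.524 3.693 -3.332
v 1.402 3.801 -2.678
v 0.481 3.236 -3.198
v 1.359 3.344 -2.544
v 0.575 2.769 -3.247
v 1.453 2.877 -2.593
v 0.785 2.4 -3.469
v 1.663 2.508 -2.815
v 1.063 2.214 -3.811
v 1.941 2.322 -3.157
v 1.345 2.252 -4.196
v 2.223 2.36 -3.542
v 3.552 1.182 -0.356
v 3.843 1.379 0.105
v 3.459 -0.005 0.938
v 3.168 -0.202 0.476
v 3.504 1.49 0.133
v 3.119 0.106 0.965
v 3.182 1.483 -0.026
v 2.798 0.099 0.806
v 3.002 1.362 -0.311
v 2.618 -0.022 0.521
v 3.032 1.171 -0.614
v 2.648 -0.212 0.219
v 3.261 0.985 -0.818
v 2.877 -0.399 0.015
v 3.601 0.874 -0.845
v 3.216 -0.51 -0.013
v 3.922 0.881 -0.686
v 3.538 -0.503 0.146
v 4.102 1.002 -0.401
v 3.718 -0.382 0.431
v 4.072 1.192 -0.099
v 3.688 -0.191 0.734
f 2 4 1
f 5 2 1
f 1 4 3
f 3 5 1
f 2 8 4
f 6 2 5
f 6 8 2
f 4 8 3
f 7 5 3
f 3 8 7
f 7 6 5
f 8 6 7
f 10 12 9
f 13 10 9
f 9 12 11
f 11 13 9
f 10 16 12
f 14 10 13
f 14 16 10
f 12 16 11
f 15 13 11
f 11 16 15
f 15 14 13
f 16 14 15
f 18 17 20
f 18 20 19
f 20 17 21
f 20 21 19
f 21 17 22
f 21 22 19
f 22 17 23
f 22 23 19
f 23 17 24
f 23 24 19
f 24 17 25
f 24 25 19
f 25 17 26
f 25 26 19
f 26 17 27
f 26 27 19
f 27 17 28
f 27 28 19
f 28 17 29
f 28 29 19
f 29 17 18
f 29 18 19
f 31 30 34
f 31 34 32
f 32 34 35
f 32 35 33
f 34 30 36
f 34 36 35
f 35 36 37
f 35 37 33
f 36 30 38
f 36 38 37
f 37 38 39
f 37 39 33
f 38 30 40
f 38 40 39
f 39 40 41
f 39 41 33
f 40 30 42
f 40 42 41
f 41 42 43
f 41 43 33
f 42 30 44
f 42 44 43
f 43 44 45
f 43 45 33
f 44 30 46
f 44 46 45
f 45 46 47
f 45 47 33
f 46 30 48
f 46 48 47
f 47 48 49
f 47 49 33
f 48 30 50
f 48 50 49
f 49 50 51
f 49 51 33
f 50 30 52
f 50 52 51
f 51 52 53
f 51 53 33
f 52 30 54
f 52 54 53
f 53 54 55
f 53 55 33
f 54 30 56
f 54 56 55
f 55 56 57
f 55 57 33
f 56 30 31
f 56 31 57
f 57 31 32
f 57 32 33
f 59 58 62
f 59 62 60
f 60 62 63
f 60 63 61
f 62 58 64
f 62 64 63
f 63 64 65
f 63 65 61
f 64 58 66
f 64 66 65
f 65 66 67
f 65 67 61
f 66 58 68
f 66 68 67
f 67 68 69
f 67 69 61
f 68 58 70
f 68 70 69
f 69 70 71
f 69 71 61
f 70 58 72
f 70 72 71
f 71 72 73
f 71 73 61
f 72 58 74
f 72 74 73
f 73 74 75
f 73 75 61
f 74 58 76
f 74 76 75
f 75 76 77
f 75 77 61
f 76 58 78
f 76 78 77
f 77 78 79
f 77 79 61
f 78 58 59
f 78 59 79
f 79 59 60
f 79 60 61



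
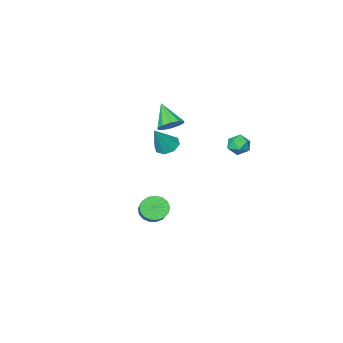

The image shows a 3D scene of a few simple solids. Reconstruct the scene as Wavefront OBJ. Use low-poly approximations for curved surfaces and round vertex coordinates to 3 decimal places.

v 0.814 3.743 1.703
v 1.417 3.744 1.951
v 0.723 2.716 1.929
v 1.326 2.717 2.177
v 0.847 3.035 2.484
v 0.903 3.669 2.345
v 1.237 2.791 1.535
v 1.293 3.425 1.396
v 1.678 3.156 1.847
v 1.437 3.306 2.434
v 0.703 3.154 1.446
v 0.462 3.304 2.033
v 0.597 -3.84 -1.457
v 1.007 -4.399 -1.654
v 1.483 -3.68 -0.063
v 1.205 -3.917 -1.835
v 1.047 -3.391 -1.795
v 0.625 -3.128 -1.557
v 0.187 -3.282 -1.261
v -0.011 -3.763 -1.08
v 0.147 -4.29 -1.12
v 0.569 -4.553 -1.357
v 3.491 -0.64 -3.784
v 3.878 -1.162 -3.41
v 4.257 -0.403 -2.742
v 3.869 0.12 -3.116
v 4.106 -1.052 -3.665
v 4.485 -0.293 -2.996
v 4.193 -0.847 -3.946
v 4.572 -0.088 -3.278
v 4.119 -0.595 -4.191
v 4.498 0.164 -3.523
v 3.901 -0.353 -4.342
v 4.28 0.406 -3.674
v 3.589 -0.177 -4.366
v 3.968 0.582 -3.698
v 3.255 -0.107 -4.256
v 3.634 0.653 -3.588
v 2.974 -0.158 -4.038
v 3.353 0.601 -3.37
v 2.812 -0.32 -3.762
v 3.191 0.439 -3.094
v 2.805 -0.556 -3.491
v 3.184 0.204 -2.823
v 2.955 -0.81 -3.287
v 3.334 -0.051 -2.619
v 3.228 -1.025 -3.197
v 3.607 -0.266 -2.529
v 3.561 -1.152 -3.241
v 3.94 -0.393 -2.573
v 1.115 -2.674 0.653
v 1.846 -2.78 0.62
v 1.005 -3.766 1.747
v 1.764 -2.457 0.934
v 1.434 -2.218 1.14
v 0.982 -2.152 1.16
v 0.58 -2.286 0.987
v 0.383 -2.568 0.685
v 0.465 -2.89 0.372
v 0.796 -3.13 0.165
v 1.248 -3.196 0.145
v 1.649 -3.062 0.319
f 1 12 6
f 1 6 2
f 1 2 8
f 1 8 11
f 1 11 12
f 2 6 10
f 6 12 5
f 12 11 3
f 11 8 7
f 8 2 9
f 4 10 5
f 4 5 3
f 4 3 7
f 4 7 9
f 4 9 10
f 5 10 6
f 3 5 12
f 7 3 11
f 9 7 8
f 10 9 2
f 14 13 16
f 14 16 15
f 16 13 17
f 16 17 15
f 17 13 18
f 17 18 15
f 18 13 19
f 18 19 15
f 19 13 20
f 19 20 15
f 20 13 21
f 20 21 15
f 21 13 22
f 21 22 15
f 22 13 14
f 22 14 15
f 24 23 27
f 24 27 25
f 25 27 28
f 25 28 26
f 27 23 29
f 27 29 28
f 28 29 30
f 28 30 26
f 29 23 31
f 29 31 30
f 30 31 32
f 30 32 26
f 31 23 33
f 31 33 32
f 32 33 34
f 32 34 26
f 33 23 35
f 33 35 34
f 34 35 36
f 34 36 26
f 35 23 37
f 35 37 36
f 36 37 38
f 36 38 26
f 37 23 39
f 37 39 38
f 38 39 40
f 38 40 26
f 39 23 41
f 39 41 40
f 40 41 42
f 40 42 26
f 41 23 43
f 41 43 42
f 42 43 44
f 42 44 26
f 43 23 45
f 43 45 44
f 44 45 46
f 44 46 26
f 45 23 47
f 45 47 46
f 46 47 48
f 46 48 26
f 47 23 49
f 47 49 48
f 48 49 50
f 48 50 26
f 49 23 24
f 49 24 50
f 50 24 25
f 50 25 26
f 52 51 54
f 52 54 53
f 54 51 55
f 54 55 53
f 55 51 56
f 55 56 53
f 56 51 57
f 56 57 53
f 57 51 58
f 57 58 53
f 58 51 59
f 58 59 53
f 59 51 60
f 59 60 53
f 60 51 61
f 60 61 53
f 61 51 62
f 61 62 53
f 62 51 52
f 62 52 53



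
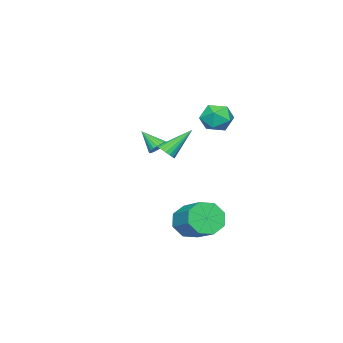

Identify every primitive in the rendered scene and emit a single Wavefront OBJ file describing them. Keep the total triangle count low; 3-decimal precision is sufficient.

v -3.368 2.114 3.732
v -2.787 1.997 3.063
v -2.633 1.163 4.537
v -2.052 1.046 3.868
v -2.074 1.822 4.31
v -2.528 2.41 3.813
v -2.892 0.75 3.787
v -3.346 1.338 3.29
v -2.493 1.154 3.097
v -1.987 1.817 3.42
v -3.433 1.343 4.18
v -2.927 2.006 4.503
v -2.364 -0.978 1.248
v -2.144 -1.318 1.635
v -3.396 -0.182 2.532
v -1.989 -1.122 1.638
v -1.909 -0.898 1.564
v -1.918 -0.69 1.428
v -2.016 -0.539 1.255
v -2.183 -0.475 1.082
v -2.385 -0.51 0.941
v -2.584 -0.638 0.861
v -2.738 -0.833 0.857
v -2.819 -1.057 0.931
v -2.81 -1.265 1.068
v -2.712 -1.417 1.24
v -2.545 -1.481 1.414
v -2.343 -1.446 1.555
v 1.531 2.889 -1.077
v 2.192 2.901 -1.746
v 2.89 4.164 -1.031
v 2.229 4.151 -0.363
v 1.623 3.31 -1.912
v 2.322 4.573 -1.198
v 1.001 3.472 -1.59
v 1.7 4.734 -0.876
v 0.689 3.292 -0.967
v 1.387 4.555 -0.253
v 0.87 2.876 -0.409
v 1.568 4.139 0.306
v 1.438 2.467 -0.242
v 2.137 3.73 0.472
v 2.06 2.306 -0.564
v 2.759 3.568 0.15
v 2.373 2.485 -1.187
v 3.071 3.748 -0.473
v -3.062 -1.863 1.186
v -2.59 -2.044 0.996
v -3.078 -2.817 2.054
v -2.526 -1.91 1.145
v -2.542 -1.768 1.3
v -2.638 -1.641 1.438
v -2.799 -1.548 1.538
v -2.999 -1.503 1.584
v -3.209 -1.512 1.57
v -3.397 -1.575 1.497
v -3.533 -1.681 1.377
v -3.598 -1.816 1.228
v -3.581 -1.957 1.073
v -3.485 -2.084 0.935
v -3.325 -2.177 0.835
v -3.124 -2.223 0.789
v -2.914 -2.213 0.803
v -2.727 -2.15 0.876
f 1 12 6
f 1 6 2
f 1 2 8
f 1 8 11
f 1 11 12
f 2 6 10
f 6 12 5
f 12 11 3
f 11 8 7
f 8 2 9
f 4 10 5
f 4 5 3
f 4 3 7
f 4 7 9
f 4 9 10
f 5 10 6
f 3 5 12
f 7 3 11
f 9 7 8
f 10 9 2
f 14 13 16
f 14 16 15
f 16 13 17
f 16 17 15
f 17 13 18
f 17 18 15
f 18 13 19
f 18 19 15
f 19 13 20
f 19 20 15
f 20 13 21
f 20 21 15
f 21 13 22
f 21 22 15
f 22 13 23
f 22 23 15
f 23 13 24
f 23 24 15
f 24 13 25
f 24 25 15
f 25 13 26
f 25 26 15
f 26 13 27
f 26 27 15
f 27 13 28
f 27 28 15
f 28 13 14
f 28 14 15
f 30 29 33
f 30 33 31
f 31 33 34
f 31 34 32
f 33 29 35
f 33 35 34
f 34 35 36
f 34 36 32
f 35 29 37
f 35 37 36
f 36 37 38
f 36 38 32
f 37 29 39
f 37 39 38
f 38 39 40
f 38 40 32
f 39 29 41
f 39 41 40
f 40 41 42
f 40 42 32
f 41 29 43
f 41 43 42
f 42 43 44
f 42 44 32
f 43 29 45
f 43 45 44
f 44 45 46
f 44 46 32
f 45 29 30
f 45 30 46
f 46 30 31
f 46 31 32
f 48 47 50
f 48 50 49
f 50 47 51
f 50 51 49
f 51 47 52
f 51 52 49
f 52 47 53
f 52 53 49
f 53 47 54
f 53 54 49
f 54 47 55
f 54 55 49
f 55 47 56
f 55 56 49
f 56 47 57
f 56 57 49
f 57 47 58
f 57 58 49
f 58 47 59
f 58 59 49
f 59 47 60
f 59 60 49
f 60 47 61
f 60 61 49
f 61 47 62
f 61 62 49
f 62 47 63
f 62 63 49
f 63 47 64
f 63 64 49
f 64 47 48
f 64 48 49



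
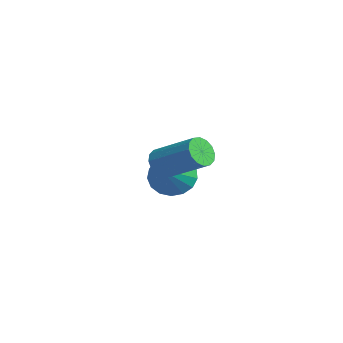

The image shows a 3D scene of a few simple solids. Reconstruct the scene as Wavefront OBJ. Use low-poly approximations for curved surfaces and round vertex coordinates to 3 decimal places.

v -4.001 3.824 -2.492
v -3.378 4.025 -3.167
v -2.599 2.916 -1.468
v -3.353 4.378 -2.888
v -3.476 4.604 -2.519
v -3.72 4.651 -2.144
v -4.028 4.509 -1.849
v -4.33 4.21 -1.701
v -4.556 3.823 -1.734
v -4.656 3.436 -1.941
v -4.605 3.138 -2.275
v -4.416 2.997 -2.658
v -4.132 3.046 -3.003
v -3.818 3.274 -3.232
v -3.546 3.627 -3.291
v -0.554 2.265 -0.237
v -0.302 2.474 -0.799
v 0.965 3.463 0.136
v 0.714 3.255 0.697
v -0.538 2.7 -0.72
v 0.73 3.69 0.215
v -0.778 2.81 -0.511
v 0.49 3.8 0.424
v -0.957 2.774 -0.229
v 0.31 3.764 0.706
v -1.029 2.602 0.051
v 0.238 3.592 0.985
v -0.973 2.339 0.253
v 0.294 3.329 1.188
v -0.805 2.057 0.324
v 0.462 3.046 1.259
v -0.57 1.83 0.245
v 0.698 2.82 1.18
v -0.33 1.72 0.036
v 0.938 2.71 0.971
v -0.15 1.756 -0.246
v 1.117 2.746 0.689
v -0.078 1.928 -0.525
v 1.189 2.918 0.409
v -0.134 2.191 -0.728
v 1.133 3.181 0.207
f 2 1 4
f 2 4 3
f 4 1 5
f 4 5 3
f 5 1 6
f 5 6 3
f 6 1 7
f 6 7 3
f 7 1 8
f 7 8 3
f 8 1 9
f 8 9 3
f 9 1 10
f 9 10 3
f 10 1 11
f 10 11 3
f 11 1 12
f 11 12 3
f 12 1 13
f 12 13 3
f 13 1 14
f 13 14 3
f 14 1 15
f 14 15 3
f 15 1 2
f 15 2 3
f 17 16 20
f 17 20 18
f 18 20 21
f 18 21 19
f 20 16 22
f 20 22 21
f 21 22 23
f 21 23 19
f 22 16 24
f 22 24 23
f 23 24 25
f 23 25 19
f 24 16 26
f 24 26 25
f 25 26 27
f 25 27 19
f 26 16 28
f 26 28 27
f 27 28 29
f 27 29 19
f 28 16 30
f 28 30 29
f 29 30 31
f 29 31 19
f 30 16 32
f 30 32 31
f 31 32 33
f 31 33 19
f 32 16 34
f 32 34 33
f 33 34 35
f 33 35 19
f 34 16 36
f 34 36 35
f 35 36 37
f 35 37 19
f 36 16 38
f 36 38 37
f 37 38 39
f 37 39 19
f 38 16 40
f 38 40 39
f 39 40 41
f 39 41 19
f 40 16 17
f 40 17 41
f 41 17 18
f 41 18 19



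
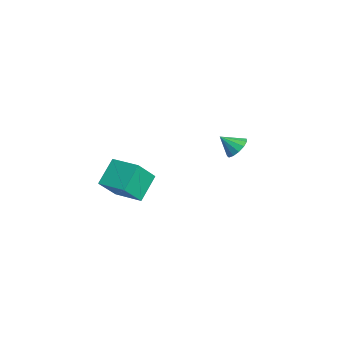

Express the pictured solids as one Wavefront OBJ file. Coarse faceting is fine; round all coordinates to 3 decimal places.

v -2.377 3.941 -1.738
v -2.072 4.417 -1.103
v -2.763 3.019 -0.862
v -2.528 4.55 -1.164
v -2.936 4.489 -1.408
v -3.167 4.255 -1.756
v -3.146 3.921 -2.099
v -2.882 3.594 -2.327
v -2.457 3.377 -2.368
v -2.006 3.339 -2.209
v -1.674 3.492 -1.901
v -1.564 3.788 -1.541
v -1.713 4.133 -1.243
v 0.058 -4.816 -1.604
v -0.899 -3.752 -0.399
v -0.578 -3.697 -3.096
v -1.535 -2.634 -1.891
v 1.515 -3.726 -1.409
v 0.558 -2.663 -0.204
v 0.879 -2.608 -2.901
v -0.078 -1.544 -1.696
f 2 1 4
f 2 4 3
f 4 1 5
f 4 5 3
f 5 1 6
f 5 6 3
f 6 1 7
f 6 7 3
f 7 1 8
f 7 8 3
f 8 1 9
f 8 9 3
f 9 1 10
f 9 10 3
f 10 1 11
f 10 11 3
f 11 1 12
f 11 12 3
f 12 1 13
f 12 13 3
f 13 1 2
f 13 2 3
f 15 17 14
f 18 15 14
f 14 17 16
f 16 18 14
f 15 21 17
f 19 15 18
f 19 21 15
f 17 21 16
f 20 18 16
f 16 21 20
f 20 19 18
f 21 19 20



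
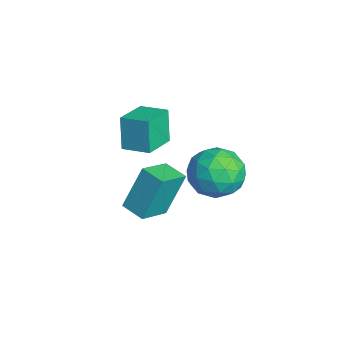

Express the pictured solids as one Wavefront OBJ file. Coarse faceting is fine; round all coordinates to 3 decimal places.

v -3.84 1.305 2.208
v -4.299 1.347 3.698
v -3.08 2.25 2.416
v -3.54 2.292 3.906
v -2.68 0.288 2.594
v -3.14 0.33 4.084
v -1.921 1.233 2.802
v -2.38 1.275 4.292
v -1.556 1.005 0.293
v -1.805 1.84 2.16
v -0.682 1.604 0.142
v -0.932 2.439 2.009
v -0.708 -0.079 0.891
v -0.958 0.756 2.758
v 0.165 0.52 0.74
v -0.084 1.355 2.607
v -0.148 3.266 3.918
v 0.34 3.613 2.891
v 1.58 2.707 4.549
v 2.068 3.054 3.522
v 1.643 3.863 4.282
v 0.575 4.209 3.892
v 1.345 2.111 3.548
v 0.277 2.457 3.158
v 1.262 2.9 2.663
v 1.447 3.982 3.116
v 0.473 2.338 4.324
v 0.658 3.42 4.777
v -0.055 3.489 3.349
v 1.975 2.831 4.091
v 1.726 3.307 4.538
v 2.013 3.511 3.934
v 0.083 3.839 3.937
v 0.369 4.043 3.334
v 1.136 4.189 4.152
v 1.551 2.277 4.106
v 1.837 2.481 3.503
v -0.093 2.809 3.506
v 0.194 3.013 2.902
v 0.784 2.131 3.288
v 0.773 3.273 2.611
v 1.788 2.945 2.982
v 1.363 2.391 2.997
v 0.736 2.594 2.768
v 0.882 3.91 2.878
v 1.897 3.581 3.249
v 1.648 4.056 3.696
v 1.02 4.26 3.466
v 1.424 3.49 2.744
v 0.023 2.739 4.191
v 1.038 2.41 4.562
v 0.9 2.06 3.974
v 0.272 2.264 3.744
v 0.132 3.375 4.458
v 1.147 3.047 4.829
v 1.184 3.726 4.672
v 0.557 3.929 4.443
v 0.496 2.83 4.696
f 2 4 1
f 5 2 1
f 1 4 3
f 3 5 1
f 2 8 4
f 6 2 5
f 6 8 2
f 4 8 3
f 7 5 3
f 3 8 7
f 7 6 5
f 8 6 7
f 10 12 9
f 13 10 9
f 9 12 11
f 11 13 9
f 10 16 12
f 14 10 13
f 14 16 10
f 12 16 11
f 15 13 11
f 11 16 15
f 15 14 13
f 16 14 15
f 17 54 33
f 54 28 57
f 33 57 22
f 54 57 33
f 17 33 29
f 33 22 34
f 29 34 18
f 33 34 29
f 17 29 38
f 29 18 39
f 38 39 24
f 29 39 38
f 17 38 50
f 38 24 53
f 50 53 27
f 38 53 50
f 17 50 54
f 50 27 58
f 54 58 28
f 50 58 54
f 18 34 45
f 34 22 48
f 45 48 26
f 34 48 45
f 22 57 35
f 57 28 56
f 35 56 21
f 57 56 35
f 28 58 55
f 58 27 51
f 55 51 19
f 58 51 55
f 27 53 52
f 53 24 40
f 52 40 23
f 53 40 52
f 24 39 44
f 39 18 41
f 44 41 25
f 39 41 44
f 20 46 32
f 46 26 47
f 32 47 21
f 46 47 32
f 20 32 30
f 32 21 31
f 30 31 19
f 32 31 30
f 20 30 37
f 30 19 36
f 37 36 23
f 30 36 37
f 20 37 42
f 37 23 43
f 42 43 25
f 37 43 42
f 20 42 46
f 42 25 49
f 46 49 26
f 42 49 46
f 21 47 35
f 47 26 48
f 35 48 22
f 47 48 35
f 19 31 55
f 31 21 56
f 55 56 28
f 31 56 55
f 23 36 52
f 36 19 51
f 52 51 27
f 36 51 52
f 25 43 44
f 43 23 40
f 44 40 24
f 43 40 44
f 26 49 45
f 49 25 41
f 45 41 18
f 49 41 45



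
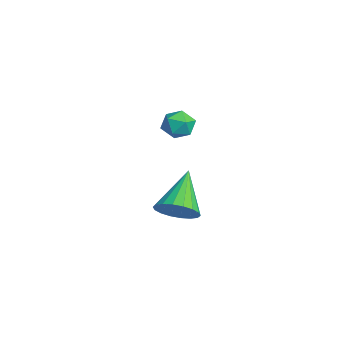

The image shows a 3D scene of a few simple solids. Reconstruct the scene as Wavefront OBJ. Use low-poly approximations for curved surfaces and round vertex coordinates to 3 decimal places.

v 3.397 -2.427 -3.056
v 3.897 -1.791 -2.922
v 2.143 -1.693 -1.864
v 3.695 -1.678 -3.204
v 3.435 -1.712 -3.457
v 3.166 -1.889 -3.63
v 2.944 -2.171 -3.69
v 2.811 -2.505 -3.625
v 2.794 -2.823 -3.447
v 2.897 -3.063 -3.191
v 3.098 -3.176 -2.909
v 3.359 -3.142 -2.656
v 3.628 -2.966 -2.483
v 3.85 -2.683 -2.423
v 3.983 -2.349 -2.488
v 4 -2.031 -2.666
v -1.183 -0.573 -1.266
v -0.784 -0.884 -1.741
v -1.736 -1.536 -1.099
v -1.337 -1.847 -1.574
v -1.064 -1.649 -0.967
v -0.723 -1.053 -1.07
v -1.797 -1.367 -1.77
v -1.456 -0.771 -1.873
v -1.164 -1.375 -2.052
v -0.71 -1.549 -1.556
v -1.81 -0.871 -1.284
v -1.356 -1.045 -0.788
f 2 1 4
f 2 4 3
f 4 1 5
f 4 5 3
f 5 1 6
f 5 6 3
f 6 1 7
f 6 7 3
f 7 1 8
f 7 8 3
f 8 1 9
f 8 9 3
f 9 1 10
f 9 10 3
f 10 1 11
f 10 11 3
f 11 1 12
f 11 12 3
f 12 1 13
f 12 13 3
f 13 1 14
f 13 14 3
f 14 1 15
f 14 15 3
f 15 1 16
f 15 16 3
f 16 1 2
f 16 2 3
f 17 28 22
f 17 22 18
f 17 18 24
f 17 24 27
f 17 27 28
f 18 22 26
f 22 28 21
f 28 27 19
f 27 24 23
f 24 18 25
f 20 26 21
f 20 21 19
f 20 19 23
f 20 23 25
f 20 25 26
f 21 26 22
f 19 21 28
f 23 19 27
f 25 23 24
f 26 25 18



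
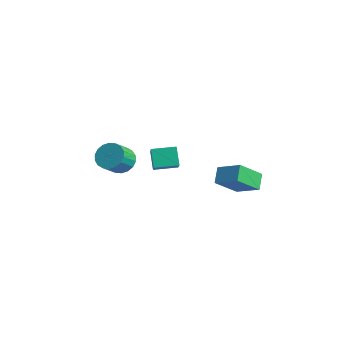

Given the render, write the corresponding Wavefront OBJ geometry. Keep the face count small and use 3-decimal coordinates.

v -3.957 -0.159 -0.189
v -3.345 0.483 0.294
v -2.951 -0.659 1.312
v -3.563 -1.301 0.829
v -3.736 0.538 0.508
v -3.343 -0.604 1.526
v -4.172 0.455 0.583
v -3.778 -0.687 1.601
v -4.565 0.251 0.506
v -4.171 -0.891 1.524
v -4.837 -0.035 0.291
v -4.443 -1.177 1.309
v -4.935 -0.345 -0.019
v -4.541 -1.487 0.999
v -4.839 -0.618 -0.363
v -4.446 -1.761 0.655
v -4.569 -0.801 -0.672
v -4.175 -1.943 0.346
v -4.177 -0.856 -0.886
v -3.784 -1.998 0.132
v -3.742 -0.773 -0.961
v -3.348 -1.915 0.057
v -3.349 -0.569 -0.884
v -2.955 -1.711 0.134
v -3.077 -0.283 -0.669
v -2.683 -1.425 0.349
v -2.979 0.027 -0.359
v -2.585 -1.115 0.659
v -3.074 0.301 -0.015
v -2.681 -0.842 1.003
v -2.353 1.08 -0.678
v -3.14 1.434 0.45
v -1.582 2.419 -0.562
v -2.369 2.774 0.566
v -1.231 0.346 0.334
v -2.018 0.701 1.462
v -0.46 1.686 0.45
v -1.247 2.04 1.578
v 3.507 1.34 1.062
v 2.879 2.018 1.828
v 3.609 2.9 -0.233
v 2.981 3.577 0.533
v 4.979 1.863 1.807
v 4.351 2.54 2.573
v 5.081 3.422 0.512
v 4.453 4.1 1.278
f 2 1 5
f 2 5 3
f 3 5 6
f 3 6 4
f 5 1 7
f 5 7 6
f 6 7 8
f 6 8 4
f 7 1 9
f 7 9 8
f 8 9 10
f 8 10 4
f 9 1 11
f 9 11 10
f 10 11 12
f 10 12 4
f 11 1 13
f 11 13 12
f 12 13 14
f 12 14 4
f 13 1 15
f 13 15 14
f 14 15 16
f 14 16 4
f 15 1 17
f 15 17 16
f 16 17 18
f 16 18 4
f 17 1 19
f 17 19 18
f 18 19 20
f 18 20 4
f 19 1 21
f 19 21 20
f 20 21 22
f 20 22 4
f 21 1 23
f 21 23 22
f 22 23 24
f 22 24 4
f 23 1 25
f 23 25 24
f 24 25 26
f 24 26 4
f 25 1 27
f 25 27 26
f 26 27 28
f 26 28 4
f 27 1 29
f 27 29 28
f 28 29 30
f 28 30 4
f 29 1 2
f 29 2 30
f 30 2 3
f 30 3 4
f 32 34 31
f 35 32 31
f 31 34 33
f 33 35 31
f 32 38 34
f 36 32 35
f 36 38 32
f 34 38 33
f 37 35 33
f 33 38 37
f 37 36 35
f 38 36 37
f 40 42 39
f 43 40 39
f 39 42 41
f 41 43 39
f 40 46 42
f 44 40 43
f 44 46 40
f 42 46 41
f 45 43 41
f 41 46 45
f 45 44 43
f 46 44 45



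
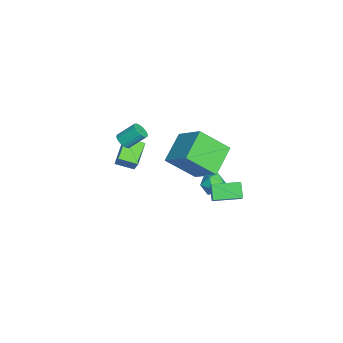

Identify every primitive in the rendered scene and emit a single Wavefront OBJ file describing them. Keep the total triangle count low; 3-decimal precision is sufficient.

v -1.488 -2.499 0.98
v -1.236 -2.811 1.341
v -1.279 -1.873 2.181
v -1.532 -1.561 1.82
v -1.043 -2.691 1.217
v -1.087 -1.753 2.058
v -0.952 -2.528 1.039
v -0.996 -1.59 1.88
v -0.984 -2.357 0.848
v -1.028 -1.419 1.688
v -1.132 -2.219 0.686
v -1.175 -1.281 1.526
v -1.361 -2.146 0.592
v -1.404 -1.208 1.432
v -1.619 -2.153 0.587
v -1.662 -1.215 1.427
v -1.848 -2.239 0.671
v -1.891 -1.301 1.512
v -1.994 -2.385 0.827
v -2.037 -1.447 1.667
v -2.024 -2.557 1.017
v -2.067 -1.619 1.858
v -1.932 -2.716 1.199
v -1.975 -1.778 2.039
v -1.738 -2.825 1.331
v -1.781 -1.887 2.171
v -1.487 -2.859 1.382
v -1.53 -1.921 2.222
v -2.664 1.337 -2.803
v -2.541 -0.304 -1.344
v -4.228 2.13 -1.779
v -4.105 0.488 -0.32
v -1.375 2.432 -1.68
v -1.252 0.79 -0.221
v -2.939 3.224 -0.656
v -2.816 1.583 0.803
v 2.49 1.935 0.394
v 3.373 1.97 1.146
v 2.375 3.429 0.458
v 3.258 3.464 1.211
v 3.122 2.016 -0.351
v 4.005 2.051 0.402
v 3.007 3.51 -0.286
v 3.89 3.545 0.466
v -3.386 -3.017 -2.205
v -4.787 -2.622 -1.493
v -3.284 -1.96 -2.59
v -4.684 -1.564 -1.878
v -2.956 -2.796 -1.482
v -4.356 -2.4 -0.77
v -2.853 -1.738 -1.867
v -4.254 -1.343 -1.155
v -0.064 2.869 -1.372
v 0.479 2.716 -0.851
v -0.119 1.664 -1.669
v 0.424 1.511 -1.148
v -0.275 1.731 -0.92
v -0.241 2.476 -0.737
v 0.601 1.904 -1.783
v 0.635 2.649 -1.6
v 0.89 2.12 -1.106
v 0.349 2.013 -0.572
v 0.011 2.367 -1.948
v -0.53 2.26 -1.414
f 2 1 5
f 2 5 3
f 3 5 6
f 3 6 4
f 5 1 7
f 5 7 6
f 6 7 8
f 6 8 4
f 7 1 9
f 7 9 8
f 8 9 10
f 8 10 4
f 9 1 11
f 9 11 10
f 10 11 12
f 10 12 4
f 11 1 13
f 11 13 12
f 12 13 14
f 12 14 4
f 13 1 15
f 13 15 14
f 14 15 16
f 14 16 4
f 15 1 17
f 15 17 16
f 16 17 18
f 16 18 4
f 17 1 19
f 17 19 18
f 18 19 20
f 18 20 4
f 19 1 21
f 19 21 20
f 20 21 22
f 20 22 4
f 21 1 23
f 21 23 22
f 22 23 24
f 22 24 4
f 23 1 25
f 23 25 24
f 24 25 26
f 24 26 4
f 25 1 27
f 25 27 26
f 26 27 28
f 26 28 4
f 27 1 2
f 27 2 28
f 28 2 3
f 28 3 4
f 30 32 29
f 33 30 29
f 29 32 31
f 31 33 29
f 30 36 32
f 34 30 33
f 34 36 30
f 32 36 31
f 35 33 31
f 31 36 35
f 35 34 33
f 36 34 35
f 38 40 37
f 41 38 37
f 37 40 39
f 39 41 37
f 38 44 40
f 42 38 41
f 42 44 38
f 40 44 39
f 43 41 39
f 39 44 43
f 43 42 41
f 44 42 43
f 46 48 45
f 49 46 45
f 45 48 47
f 47 49 45
f 46 52 48
f 50 46 49
f 50 52 46
f 48 52 47
f 51 49 47
f 47 52 51
f 51 50 49
f 52 50 51
f 53 64 58
f 53 58 54
f 53 54 60
f 53 60 63
f 53 63 64
f 54 58 62
f 58 64 57
f 64 63 55
f 63 60 59
f 60 54 61
f 56 62 57
f 56 57 55
f 56 55 59
f 56 59 61
f 56 61 62
f 57 62 58
f 55 57 64
f 59 55 63
f 61 59 60
f 62 61 54



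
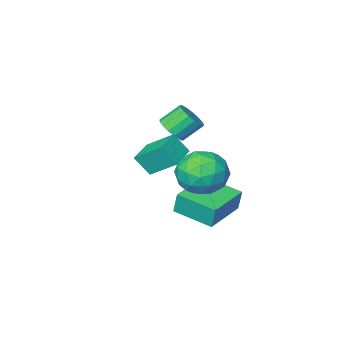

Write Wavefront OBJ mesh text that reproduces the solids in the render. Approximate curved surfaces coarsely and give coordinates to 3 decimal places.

v -0.075 -2.036 -2.927
v -0.14 -1.848 -1.875
v -0.92 -0.404 -3.27
v -0.985 -0.216 -2.219
v 1.785 -1.084 -2.981
v 1.72 -0.896 -1.93
v 0.94 0.548 -3.325
v 0.875 0.736 -2.273
v 1.54 1.813 -0.402
v 2.226 1.761 0.554
v 0.974 0.019 -0.094
v 1.66 -0.033 0.862
v 0.704 0.655 0.86
v 1.054 1.763 0.67
v 2.146 0.017 -0.21
v 2.496 1.125 -0.4
v 2.601 0.651 0.673
v 1.709 1.045 1.334
v 1.491 0.735 -0.874
v 0.599 1.129 -0.213
v 1.932 1.944 0.049
v 1.268 -0.164 0.411
v 0.706 0.24 0.41
v 1.109 0.209 0.972
v 1.243 1.946 0.117
v 1.647 1.915 0.679
v 0.752 1.265 0.859
v 1.553 -0.135 -0.219
v 1.957 -0.166 0.343
v 2.091 1.571 -0.512
v 2.494 1.54 0.05
v 2.448 0.515 -0.399
v 2.556 1.261 0.681
v 2.224 0.207 0.862
v 2.509 0.236 0.232
v 2.715 0.888 0.12
v 2.032 1.493 1.069
v 1.7 0.439 1.25
v 1.138 0.843 1.249
v 1.343 1.494 1.137
v 2.252 0.84 1.139
v 1.5 1.341 -0.79
v 1.168 0.287 -0.609
v 1.857 0.286 -0.677
v 2.062 0.937 -0.789
v 0.976 1.573 -0.402
v 0.644 0.519 -0.221
v 0.485 0.892 0.34
v 0.691 1.544 0.228
v 0.948 0.94 -0.679
v 3.994 0.689 2.376
v 3.378 1.702 3.263
v 3.548 1.14 1.552
v 2.932 2.152 2.438
v 4.948 1.388 2.242
v 4.332 2.4 3.128
v 4.502 1.838 1.417
v 3.886 2.851 2.304
v 0.663 -3.189 0.519
v 1.186 -2.978 0.998
v 0.361 -2.7 1.779
v -0.163 -2.911 1.301
v 1.114 -2.683 0.816
v 0.288 -2.405 1.597
v 0.938 -2.503 0.566
v 0.112 -2.226 1.348
v 0.699 -2.481 0.306
v -0.127 -2.204 1.087
v 0.452 -2.621 0.094
v -0.374 -2.343 0.876
v 0.253 -2.891 -0.02
v -0.573 -2.613 0.761
v 0.148 -3.229 -0.01
v -0.678 -2.952 0.771
v 0.161 -3.558 0.12
v -0.665 -3.28 0.901
v 0.289 -3.802 0.342
v -0.537 -3.525 1.124
v 0.503 -3.906 0.605
v -0.323 -3.629 1.386
v 0.753 -3.846 0.848
v -0.073 -3.568 1.629
v 0.983 -3.635 1.016
v 0.157 -3.357 1.797
v 1.139 -3.321 1.07
v 0.314 -3.044 1.851
f 2 4 1
f 5 2 1
f 1 4 3
f 3 5 1
f 2 8 4
f 6 2 5
f 6 8 2
f 4 8 3
f 7 5 3
f 3 8 7
f 7 6 5
f 8 6 7
f 9 46 25
f 46 20 49
f 25 49 14
f 46 49 25
f 9 25 21
f 25 14 26
f 21 26 10
f 25 26 21
f 9 21 30
f 21 10 31
f 30 31 16
f 21 31 30
f 9 30 42
f 30 16 45
f 42 45 19
f 30 45 42
f 9 42 46
f 42 19 50
f 46 50 20
f 42 50 46
f 10 26 37
f 26 14 40
f 37 40 18
f 26 40 37
f 14 49 27
f 49 20 48
f 27 48 13
f 49 48 27
f 20 50 47
f 50 19 43
f 47 43 11
f 50 43 47
f 19 45 44
f 45 16 32
f 44 32 15
f 45 32 44
f 16 31 36
f 31 10 33
f 36 33 17
f 31 33 36
f 12 38 24
f 38 18 39
f 24 39 13
f 38 39 24
f 12 24 22
f 24 13 23
f 22 23 11
f 24 23 22
f 12 22 29
f 22 11 28
f 29 28 15
f 22 28 29
f 12 29 34
f 29 15 35
f 34 35 17
f 29 35 34
f 12 34 38
f 34 17 41
f 38 41 18
f 34 41 38
f 13 39 27
f 39 18 40
f 27 40 14
f 39 40 27
f 11 23 47
f 23 13 48
f 47 48 20
f 23 48 47
f 15 28 44
f 28 11 43
f 44 43 19
f 28 43 44
f 17 35 36
f 35 15 32
f 36 32 16
f 35 32 36
f 18 41 37
f 41 17 33
f 37 33 10
f 41 33 37
f 52 54 51
f 55 52 51
f 51 54 53
f 53 55 51
f 52 58 54
f 56 52 55
f 56 58 52
f 54 58 53
f 57 55 53
f 53 58 57
f 57 56 55
f 58 56 57
f 60 59 63
f 60 63 61
f 61 63 64
f 61 64 62
f 63 59 65
f 63 65 64
f 64 65 66
f 64 66 62
f 65 59 67
f 65 67 66
f 66 67 68
f 66 68 62
f 67 59 69
f 67 69 68
f 68 69 70
f 68 70 62
f 69 59 71
f 69 71 70
f 70 71 72
f 70 72 62
f 71 59 73
f 71 73 72
f 72 73 74
f 72 74 62
f 73 59 75
f 73 75 74
f 74 75 76
f 74 76 62
f 75 59 77
f 75 77 76
f 76 77 78
f 76 78 62
f 77 59 79
f 77 79 78
f 78 79 80
f 78 80 62
f 79 59 81
f 79 81 80
f 80 81 82
f 80 82 62
f 81 59 83
f 81 83 82
f 82 83 84
f 82 84 62
f 83 59 85
f 83 85 84
f 84 85 86
f 84 86 62
f 85 59 60
f 85 60 86
f 86 60 61
f 86 61 62



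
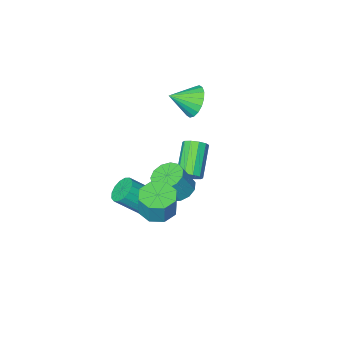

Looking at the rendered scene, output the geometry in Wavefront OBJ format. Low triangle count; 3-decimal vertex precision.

v 2.736 2.387 -1.22
v 3.501 2.893 -1.424
v 3.67 3.179 -0.084
v 2.904 2.673 0.12
v 2.9 3.288 -1.433
v 3.068 3.574 -0.093
v 2.202 3.155 -1.317
v 2.371 3.441 0.023
v 1.817 2.572 -1.144
v 1.986 2.858 0.195
v 1.97 1.881 -1.016
v 2.139 2.167 0.324
v 2.572 1.486 -1.007
v 2.74 1.772 0.333
v 3.269 1.619 -1.123
v 3.438 1.905 0.217
v 3.654 2.202 -1.295
v 3.823 2.488 0.044
v 0.593 0.799 -1.967
v 1.197 0.266 -2.297
v 1.871 0.228 -1.003
v 1.267 0.761 -0.673
v 1.361 0.723 -2.369
v 2.035 0.685 -1.075
v 1.281 1.203 -2.314
v 1.955 1.165 -1.019
v 0.983 1.555 -2.148
v 1.657 1.517 -0.854
v 0.561 1.667 -1.925
v 1.235 1.629 -0.631
v 0.149 1.504 -1.716
v 0.823 1.466 -0.421
v -0.122 1.116 -1.586
v 0.552 1.078 -0.291
v -0.166 0.628 -1.577
v 0.508 0.59 -0.283
v 0.031 0.194 -1.692
v 0.705 0.156 -0.398
v 0.406 -0.048 -1.895
v 1.08 -0.086 -0.6
v 0.841 -0.021 -2.12
v 1.515 -0.059 -0.826
v -0.926 -0.726 -2.948
v -0.37 -0.888 -2.611
v -1.458 -2.096 -1.396
v -2.014 -1.934 -1.732
v -0.537 -0.555 -2.43
v -1.624 -1.764 -1.214
v -0.852 -0.288 -2.446
v -1.94 -1.496 -1.231
v -1.196 -0.187 -2.654
v -2.284 -1.396 -1.439
v -1.437 -0.293 -2.974
v -2.524 -1.501 -1.759
v -1.482 -0.564 -3.284
v -2.57 -1.772 -2.069
v -1.316 -0.896 -3.466
v -2.403 -2.105 -2.25
v -1 -1.164 -3.449
v -2.088 -2.372 -2.234
v -0.656 -1.264 -3.241
v -1.744 -2.473 -2.026
v -0.416 -1.159 -2.921
v -1.503 -2.367 -1.706
v 1.279 -0.352 -3.932
v 1.568 -0.853 -4.456
v 3.05 -1.529 -2.991
v 2.761 -1.028 -2.468
v 1.778 -0.512 -4.51
v 3.259 -1.188 -3.046
v 1.854 -0.128 -4.41
v 3.335 -0.804 -2.946
v 1.776 0.196 -4.182
v 3.257 -0.48 -2.717
v 1.565 0.373 -3.886
v 3.046 -0.304 -2.422
v 1.277 0.355 -3.603
v 2.758 -0.321 -2.139
v 0.99 0.149 -3.409
v 2.472 -0.527 -1.944
v 0.781 -0.192 -3.354
v 2.262 -0.868 -1.89
v 0.705 -0.576 -3.454
v 2.186 -1.252 -1.99
v 0.783 -0.9 -3.683
v 2.264 -1.576 -2.218
v 0.994 -1.076 -3.978
v 2.475 -1.753 -2.514
v 1.282 -1.059 -4.261
v 2.763 -1.735 -2.797
v -1.237 -0.811 2.705
v -0.714 -0.386 2.008
v -0.043 -1.249 3.335
v -0.754 -0.072 2.302
v -0.89 0.094 2.676
v -1.095 0.082 3.056
v -1.328 -0.107 3.367
v -1.543 -0.436 3.546
v -1.697 -0.838 3.559
v -1.761 -1.236 3.402
v -1.721 -1.549 3.108
v -1.585 -1.716 2.734
v -1.38 -1.704 2.354
v -1.147 -1.514 2.044
v -0.932 -1.186 1.864
v -0.777 -0.783 1.852
f 2 1 5
f 2 5 3
f 3 5 6
f 3 6 4
f 5 1 7
f 5 7 6
f 6 7 8
f 6 8 4
f 7 1 9
f 7 9 8
f 8 9 10
f 8 10 4
f 9 1 11
f 9 11 10
f 10 11 12
f 10 12 4
f 11 1 13
f 11 13 12
f 12 13 14
f 12 14 4
f 13 1 15
f 13 15 14
f 14 15 16
f 14 16 4
f 15 1 17
f 15 17 16
f 16 17 18
f 16 18 4
f 17 1 2
f 17 2 18
f 18 2 3
f 18 3 4
f 20 19 23
f 20 23 21
f 21 23 24
f 21 24 22
f 23 19 25
f 23 25 24
f 24 25 26
f 24 26 22
f 25 19 27
f 25 27 26
f 26 27 28
f 26 28 22
f 27 19 29
f 27 29 28
f 28 29 30
f 28 30 22
f 29 19 31
f 29 31 30
f 30 31 32
f 30 32 22
f 31 19 33
f 31 33 32
f 32 33 34
f 32 34 22
f 33 19 35
f 33 35 34
f 34 35 36
f 34 36 22
f 35 19 37
f 35 37 36
f 36 37 38
f 36 38 22
f 37 19 39
f 37 39 38
f 38 39 40
f 38 40 22
f 39 19 41
f 39 41 40
f 40 41 42
f 40 42 22
f 41 19 20
f 41 20 42
f 42 20 21
f 42 21 22
f 44 43 47
f 44 47 45
f 45 47 48
f 45 48 46
f 47 43 49
f 47 49 48
f 48 49 50
f 48 50 46
f 49 43 51
f 49 51 50
f 50 51 52
f 50 52 46
f 51 43 53
f 51 53 52
f 52 53 54
f 52 54 46
f 53 43 55
f 53 55 54
f 54 55 56
f 54 56 46
f 55 43 57
f 55 57 56
f 56 57 58
f 56 58 46
f 57 43 59
f 57 59 58
f 58 59 60
f 58 60 46
f 59 43 61
f 59 61 60
f 60 61 62
f 60 62 46
f 61 43 63
f 61 63 62
f 62 63 64
f 62 64 46
f 63 43 44
f 63 44 64
f 64 44 45
f 64 45 46
f 66 65 69
f 66 69 67
f 67 69 70
f 67 70 68
f 69 65 71
f 69 71 70
f 70 71 72
f 70 72 68
f 71 65 73
f 71 73 72
f 72 73 74
f 72 74 68
f 73 65 75
f 73 75 74
f 74 75 76
f 74 76 68
f 75 65 77
f 75 77 76
f 76 77 78
f 76 78 68
f 77 65 79
f 77 79 78
f 78 79 80
f 78 80 68
f 79 65 81
f 79 81 80
f 80 81 82
f 80 82 68
f 81 65 83
f 81 83 82
f 82 83 84
f 82 84 68
f 83 65 85
f 83 85 84
f 84 85 86
f 84 86 68
f 85 65 87
f 85 87 86
f 86 87 88
f 86 88 68
f 87 65 89
f 87 89 88
f 88 89 90
f 88 90 68
f 89 65 66
f 89 66 90
f 90 66 67
f 90 67 68
f 92 91 94
f 92 94 93
f 94 91 95
f 94 95 93
f 95 91 96
f 95 96 93
f 96 91 97
f 96 97 93
f 97 91 98
f 97 98 93
f 98 91 99
f 98 99 93
f 99 91 100
f 99 100 93
f 100 91 101
f 100 101 93
f 101 91 102
f 101 102 93
f 102 91 103
f 102 103 93
f 103 91 104
f 103 104 93
f 104 91 105
f 104 105 93
f 105 91 106
f 105 106 93
f 106 91 92
f 106 92 93

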